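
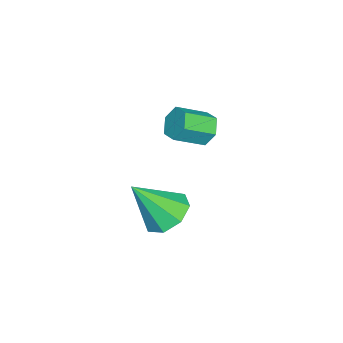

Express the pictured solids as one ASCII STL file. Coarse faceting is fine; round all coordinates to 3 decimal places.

solid 
facet normal -0.283 0.524 -0.803
outer loop
vertex 3.551 -1.86 -3.117
vertex 2.92 -2.593 -3.373
vertex 2.855 -1.768 -2.812
endloop
endfacet
facet normal 0.395 0.553 0.734
outer loop
vertex 3.551 -1.86 -3.117
vertex 2.855 -1.768 -2.812
vertex 3.5 -3.667 -1.727
endloop
endfacet
facet normal -0.281 0.524 -0.804
outer loop
vertex 2.855 -1.768 -2.812
vertex 2.92 -2.593 -3.373
vertex 2.197 -2.158 -2.836
endloop
endfacet
facet normal -0.272 0.406 0.872
outer loop
vertex 2.855 -1.768 -2.812
vertex 2.197 -2.158 -2.836
vertex 3.5 -3.667 -1.727
endloop
endfacet
facet normal -0.283 0.523 -0.804
outer loop
vertex 2.197 -2.158 -2.836
vertex 2.92 -2.593 -3.373
vertex 1.963 -2.804 -3.174
endloop
endfacet
facet normal -0.712 -0.105 0.694
outer loop
vertex 2.197 -2.158 -2.836
vertex 1.963 -2.804 -3.174
vertex 3.5 -3.667 -1.727
endloop
endfacet
facet normal -0.283 0.525 -0.803
outer loop
vertex 1.963 -2.804 -3.174
vertex 2.92 -2.593 -3.373
vertex 2.289 -3.325 -3.629
endloop
endfacet
facet normal -0.667 -0.681 0.302
outer loop
vertex 1.963 -2.804 -3.174
vertex 2.289 -3.325 -3.629
vertex 3.5 -3.667 -1.727
endloop
endfacet
facet normal -0.283 0.525 -0.803
outer loop
vertex 2.289 -3.325 -3.629
vertex 2.92 -2.593 -3.373
vertex 2.985 -3.418 -3.935
endloop
endfacet
facet normal -0.163 -0.984 -0.073
outer loop
vertex 2.289 -3.325 -3.629
vertex 2.985 -3.418 -3.935
vertex 3.5 -3.667 -1.727
endloop
endfacet
facet normal -0.283 0.525 -0.803
outer loop
vertex 2.985 -3.418 -3.935
vertex 2.92 -2.593 -3.373
vertex 3.643 -3.027 -3.911
endloop
endfacet
facet normal 0.505 -0.837 -0.212
outer loop
vertex 2.985 -3.418 -3.935
vertex 3.643 -3.027 -3.911
vertex 3.5 -3.667 -1.727
endloop
endfacet
facet normal -0.283 0.525 -0.803
outer loop
vertex 3.643 -3.027 -3.911
vertex 2.92 -2.593 -3.373
vertex 3.877 -2.382 -3.572
endloop
endfacet
facet normal 0.945 -0.325 -0.033
outer loop
vertex 3.643 -3.027 -3.911
vertex 3.877 -2.382 -3.572
vertex 3.5 -3.667 -1.727
endloop
endfacet
facet normal -0.283 0.524 -0.804
outer loop
vertex 3.877 -2.382 -3.572
vertex 2.92 -2.593 -3.373
vertex 3.551 -1.86 -3.117
endloop
endfacet
facet normal 0.900 0.250 0.358
outer loop
vertex 3.877 -2.382 -3.572
vertex 3.551 -1.86 -3.117
vertex 3.5 -3.667 -1.727
endloop
endfacet
facet normal -0.546 0.688 -0.478
outer loop
vertex 2.349 -1.399 0.162
vertex 1.815 -1.533 0.579
vertex 2.274 -1.048 0.752
endloop
endfacet
facet normal 0.831 0.518 -0.203
outer loop
vertex 2.349 -1.399 0.162
vertex 2.274 -1.048 0.752
vertex 3.059 -2.293 0.785
endloop
endfacet
facet normal 0.831 0.518 -0.203
outer loop
vertex 3.059 -2.293 0.785
vertex 2.274 -1.048 0.752
vertex 2.984 -1.942 1.374
endloop
endfacet
facet normal 0.546 -0.687 0.479
outer loop
vertex 3.059 -2.293 0.785
vertex 2.984 -1.942 1.374
vertex 2.525 -2.427 1.201
endloop
endfacet
facet normal -0.546 0.688 -0.478
outer loop
vertex 2.274 -1.048 0.752
vertex 1.815 -1.533 0.579
vertex 1.741 -1.182 1.168
endloop
endfacet
facet normal 0.322 0.700 0.638
outer loop
vertex 2.274 -1.048 0.752
vertex 1.741 -1.182 1.168
vertex 2.984 -1.942 1.374
endloop
endfacet
facet normal 0.322 0.700 0.638
outer loop
vertex 2.984 -1.942 1.374
vertex 1.741 -1.182 1.168
vertex 2.451 -2.076 1.79
endloop
endfacet
facet normal 0.546 -0.688 0.478
outer loop
vertex 2.984 -1.942 1.374
vertex 2.451 -2.076 1.79
vertex 2.525 -2.427 1.201
endloop
endfacet
facet normal -0.545 0.688 -0.479
outer loop
vertex 1.741 -1.182 1.168
vertex 1.815 -1.533 0.579
vertex 1.281 -1.667 0.995
endloop
endfacet
facet normal -0.508 0.182 0.842
outer loop
vertex 1.741 -1.182 1.168
vertex 1.281 -1.667 0.995
vertex 2.451 -2.076 1.79
endloop
endfacet
facet normal -0.508 0.183 0.842
outer loop
vertex 2.451 -2.076 1.79
vertex 1.281 -1.667 0.995
vertex 1.991 -2.561 1.618
endloop
endfacet
facet normal 0.546 -0.688 0.478
outer loop
vertex 2.451 -2.076 1.79
vertex 1.991 -2.561 1.618
vertex 2.525 -2.427 1.201
endloop
endfacet
facet normal -0.546 0.687 -0.479
outer loop
vertex 1.281 -1.667 0.995
vertex 1.815 -1.533 0.579
vertex 1.356 -2.018 0.406
endloop
endfacet
facet normal -0.831 -0.518 0.203
outer loop
vertex 1.281 -1.667 0.995
vertex 1.356 -2.018 0.406
vertex 1.991 -2.561 1.618
endloop
endfacet
facet normal -0.831 -0.519 0.203
outer loop
vertex 1.991 -2.561 1.618
vertex 1.356 -2.018 0.406
vertex 2.066 -2.912 1.028
endloop
endfacet
facet normal 0.546 -0.688 0.478
outer loop
vertex 1.991 -2.561 1.618
vertex 2.066 -2.912 1.028
vertex 2.525 -2.427 1.201
endloop
endfacet
facet normal -0.546 0.688 -0.478
outer loop
vertex 1.356 -2.018 0.406
vertex 1.815 -1.533 0.579
vertex 1.889 -1.884 -0.01
endloop
endfacet
facet normal -0.322 -0.700 -0.638
outer loop
vertex 1.356 -2.018 0.406
vertex 1.889 -1.884 -0.01
vertex 2.066 -2.912 1.028
endloop
endfacet
facet normal -0.322 -0.700 -0.638
outer loop
vertex 2.066 -2.912 1.028
vertex 1.889 -1.884 -0.01
vertex 2.599 -2.778 0.612
endloop
endfacet
facet normal 0.546 -0.688 0.478
outer loop
vertex 2.066 -2.912 1.028
vertex 2.599 -2.778 0.612
vertex 2.525 -2.427 1.201
endloop
endfacet
facet normal -0.546 0.688 -0.478
outer loop
vertex 1.889 -1.884 -0.01
vertex 1.815 -1.533 0.579
vertex 2.349 -1.399 0.162
endloop
endfacet
facet normal 0.508 -0.183 -0.842
outer loop
vertex 1.889 -1.884 -0.01
vertex 2.349 -1.399 0.162
vertex 2.599 -2.778 0.612
endloop
endfacet
facet normal 0.509 -0.182 -0.841
outer loop
vertex 2.599 -2.778 0.612
vertex 2.349 -1.399 0.162
vertex 3.059 -2.293 0.785
endloop
endfacet
facet normal 0.545 -0.688 0.479
outer loop
vertex 2.599 -2.778 0.612
vertex 3.059 -2.293 0.785
vertex 2.525 -2.427 1.201
endloop
endfacet

endsolid


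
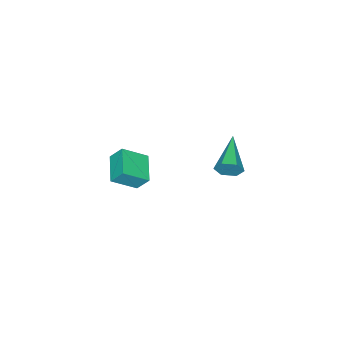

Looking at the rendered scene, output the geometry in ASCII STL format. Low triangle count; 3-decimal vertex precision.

solid 
facet normal -0.743 -0.617 0.258
outer loop
vertex 2.23 -3.08 0.432
vertex 1.39 -2.376 -0.304
vertex 2.412 -3.589 -0.263
endloop
endfacet
facet normal 0.636 -0.534 0.557
outer loop
vertex 3.43 -2.744 -0.616
vertex 2.23 -3.08 0.432
vertex 2.412 -3.589 -0.263
endloop
endfacet
facet normal -0.743 -0.617 0.258
outer loop
vertex 2.412 -3.589 -0.263
vertex 1.39 -2.376 -0.304
vertex 1.572 -2.885 -0.998
endloop
endfacet
facet normal 0.206 -0.578 -0.789
outer loop
vertex 1.572 -2.885 -0.998
vertex 3.43 -2.744 -0.616
vertex 2.412 -3.589 -0.263
endloop
endfacet
facet normal -0.207 0.578 0.789
outer loop
vertex 2.23 -3.08 0.432
vertex 2.408 -1.531 -0.657
vertex 1.39 -2.376 -0.304
endloop
endfacet
facet normal 0.636 -0.533 0.558
outer loop
vertex 3.248 -2.235 0.078
vertex 2.23 -3.08 0.432
vertex 3.43 -2.744 -0.616
endloop
endfacet
facet normal -0.206 0.579 0.789
outer loop
vertex 3.248 -2.235 0.078
vertex 2.408 -1.531 -0.657
vertex 2.23 -3.08 0.432
endloop
endfacet
facet normal -0.636 0.533 -0.558
outer loop
vertex 1.39 -2.376 -0.304
vertex 2.408 -1.531 -0.657
vertex 1.572 -2.885 -0.998
endloop
endfacet
facet normal 0.206 -0.579 -0.789
outer loop
vertex 2.59 -2.04 -1.352
vertex 3.43 -2.744 -0.616
vertex 1.572 -2.885 -0.998
endloop
endfacet
facet normal -0.636 0.533 -0.557
outer loop
vertex 1.572 -2.885 -0.998
vertex 2.408 -1.531 -0.657
vertex 2.59 -2.04 -1.352
endloop
endfacet
facet normal 0.743 0.617 -0.258
outer loop
vertex 2.59 -2.04 -1.352
vertex 3.248 -2.235 0.078
vertex 3.43 -2.744 -0.616
endloop
endfacet
facet normal 0.743 0.618 -0.258
outer loop
vertex 2.408 -1.531 -0.657
vertex 3.248 -2.235 0.078
vertex 2.59 -2.04 -1.352
endloop
endfacet
facet normal 0.827 0.490 -0.277
outer loop
vertex 2.982 2.445 3.338
vertex 2.71 2.618 2.832
vertex 2.673 2.959 3.324
endloop
endfacet
facet normal -0.013 0.019 1.000
outer loop
vertex 2.982 2.445 3.338
vertex 2.673 2.959 3.324
vertex 1.23 1.742 3.328
endloop
endfacet
facet normal 0.827 0.490 -0.277
outer loop
vertex 2.673 2.959 3.324
vertex 2.71 2.618 2.832
vertex 2.401 3.132 2.818
endloop
endfacet
facet normal -0.550 0.654 0.519
outer loop
vertex 2.673 2.959 3.324
vertex 2.401 3.132 2.818
vertex 1.23 1.742 3.328
endloop
endfacet
facet normal 0.827 0.490 -0.277
outer loop
vertex 2.401 3.132 2.818
vertex 2.71 2.618 2.832
vertex 2.438 2.791 2.326
endloop
endfacet
facet normal -0.767 0.499 -0.403
outer loop
vertex 2.401 3.132 2.818
vertex 2.438 2.791 2.326
vertex 1.23 1.742 3.328
endloop
endfacet
facet normal 0.827 0.490 -0.277
outer loop
vertex 2.438 2.791 2.326
vertex 2.71 2.618 2.832
vertex 2.747 2.277 2.339
endloop
endfacet
facet normal -0.448 -0.291 -0.845
outer loop
vertex 2.438 2.791 2.326
vertex 2.747 2.277 2.339
vertex 1.23 1.742 3.328
endloop
endfacet
facet normal 0.827 0.490 -0.277
outer loop
vertex 2.747 2.277 2.339
vertex 2.71 2.618 2.832
vertex 3.019 2.104 2.845
endloop
endfacet
facet normal 0.089 -0.927 -0.365
outer loop
vertex 2.747 2.277 2.339
vertex 3.019 2.104 2.845
vertex 1.23 1.742 3.328
endloop
endfacet
facet normal 0.827 0.490 -0.277
outer loop
vertex 3.019 2.104 2.845
vertex 2.71 2.618 2.832
vertex 2.982 2.445 3.338
endloop
endfacet
facet normal 0.307 -0.772 0.557
outer loop
vertex 3.019 2.104 2.845
vertex 2.982 2.445 3.338
vertex 1.23 1.742 3.328
endloop
endfacet

endsolid


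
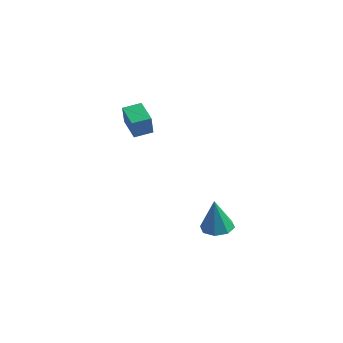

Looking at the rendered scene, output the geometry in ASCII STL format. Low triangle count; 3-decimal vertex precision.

solid 
facet normal 0.122 -0.046 -0.991
outer loop
vertex 4.474 -3.646 0.269
vertex 3.804 -3.221 0.167
vertex 4.579 -3.043 0.254
endloop
endfacet
facet normal 0.850 -0.135 0.508
outer loop
vertex 4.474 -3.646 0.269
vertex 4.579 -3.043 0.254
vertex 3.596 -3.139 1.873
endloop
endfacet
facet normal 0.122 -0.048 -0.991
outer loop
vertex 4.579 -3.043 0.254
vertex 3.804 -3.221 0.167
vertex 4.231 -2.544 0.187
endloop
endfacet
facet normal 0.699 0.549 0.457
outer loop
vertex 4.579 -3.043 0.254
vertex 4.231 -2.544 0.187
vertex 3.596 -3.139 1.873
endloop
endfacet
facet normal 0.121 -0.047 -0.992
outer loop
vertex 4.231 -2.544 0.187
vertex 3.804 -3.221 0.167
vertex 3.632 -2.442 0.109
endloop
endfacet
facet normal 0.109 0.924 0.367
outer loop
vertex 4.231 -2.544 0.187
vertex 3.632 -2.442 0.109
vertex 3.596 -3.139 1.873
endloop
endfacet
facet normal 0.121 -0.047 -0.992
outer loop
vertex 3.632 -2.442 0.109
vertex 3.804 -3.221 0.167
vertex 3.134 -2.795 0.065
endloop
endfacet
facet normal -0.570 0.768 0.292
outer loop
vertex 3.632 -2.442 0.109
vertex 3.134 -2.795 0.065
vertex 3.596 -3.139 1.873
endloop
endfacet
facet normal 0.121 -0.047 -0.992
outer loop
vertex 3.134 -2.795 0.065
vertex 3.804 -3.221 0.167
vertex 3.029 -3.398 0.081
endloop
endfacet
facet normal -0.946 0.172 0.274
outer loop
vertex 3.134 -2.795 0.065
vertex 3.029 -3.398 0.081
vertex 3.596 -3.139 1.873
endloop
endfacet
facet normal 0.121 -0.047 -0.992
outer loop
vertex 3.029 -3.398 0.081
vertex 3.804 -3.221 0.167
vertex 3.377 -3.897 0.147
endloop
endfacet
facet normal -0.795 -0.512 0.326
outer loop
vertex 3.029 -3.398 0.081
vertex 3.377 -3.897 0.147
vertex 3.596 -3.139 1.873
endloop
endfacet
facet normal 0.121 -0.047 -0.992
outer loop
vertex 3.377 -3.897 0.147
vertex 3.804 -3.221 0.167
vertex 3.976 -4.0 0.225
endloop
endfacet
facet normal -0.206 -0.886 0.415
outer loop
vertex 3.377 -3.897 0.147
vertex 3.976 -4.0 0.225
vertex 3.596 -3.139 1.873
endloop
endfacet
facet normal 0.121 -0.047 -0.992
outer loop
vertex 3.976 -4.0 0.225
vertex 3.804 -3.221 0.167
vertex 4.474 -3.646 0.269
endloop
endfacet
facet normal 0.475 -0.730 0.491
outer loop
vertex 3.976 -4.0 0.225
vertex 4.474 -3.646 0.269
vertex 3.596 -3.139 1.873
endloop
endfacet
facet normal -0.686 0.723 0.077
outer loop
vertex -3.265 1.968 2.632
vertex -2.545 2.64 2.738
vertex -3.236 2.115 1.512
endloop
endfacet
facet normal -0.727 -0.678 -0.108
outer loop
vertex -2.255 1.08 1.402
vertex -3.265 1.968 2.632
vertex -3.236 2.115 1.512
endloop
endfacet
facet normal -0.686 0.724 0.077
outer loop
vertex -3.236 2.115 1.512
vertex -2.545 2.64 2.738
vertex -2.516 2.786 1.618
endloop
endfacet
facet normal 0.025 0.129 -0.991
outer loop
vertex -2.516 2.786 1.618
vertex -2.255 1.08 1.402
vertex -3.236 2.115 1.512
endloop
endfacet
facet normal -0.025 -0.129 0.991
outer loop
vertex -3.265 1.968 2.632
vertex -1.564 1.605 2.628
vertex -2.545 2.64 2.738
endloop
endfacet
facet normal -0.727 -0.678 -0.107
outer loop
vertex -2.284 0.934 2.522
vertex -3.265 1.968 2.632
vertex -2.255 1.08 1.402
endloop
endfacet
facet normal -0.025 -0.129 0.991
outer loop
vertex -2.284 0.934 2.522
vertex -1.564 1.605 2.628
vertex -3.265 1.968 2.632
endloop
endfacet
facet normal 0.727 0.678 0.107
outer loop
vertex -2.545 2.64 2.738
vertex -1.564 1.605 2.628
vertex -2.516 2.786 1.618
endloop
endfacet
facet normal 0.025 0.129 -0.991
outer loop
vertex -1.535 1.752 1.508
vertex -2.255 1.08 1.402
vertex -2.516 2.786 1.618
endloop
endfacet
facet normal 0.727 0.678 0.108
outer loop
vertex -2.516 2.786 1.618
vertex -1.564 1.605 2.628
vertex -1.535 1.752 1.508
endloop
endfacet
facet normal 0.686 -0.723 -0.077
outer loop
vertex -1.535 1.752 1.508
vertex -2.284 0.934 2.522
vertex -2.255 1.08 1.402
endloop
endfacet
facet normal 0.686 -0.724 -0.077
outer loop
vertex -1.564 1.605 2.628
vertex -2.284 0.934 2.522
vertex -1.535 1.752 1.508
endloop
endfacet

endsolid


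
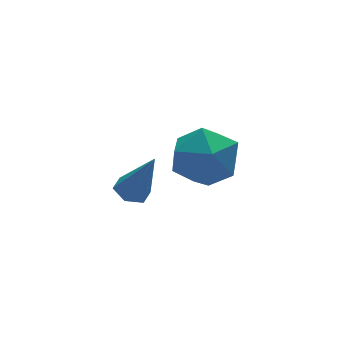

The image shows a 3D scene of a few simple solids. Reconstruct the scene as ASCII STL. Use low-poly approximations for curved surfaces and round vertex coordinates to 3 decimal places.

solid 
facet normal -0.266 0.321 -0.909
outer loop
vertex 1.472 -0.059 -3.561
vertex 1.079 -0.47 -3.591
vertex 0.944 0.038 -3.372
endloop
endfacet
facet normal 0.324 0.808 0.491
outer loop
vertex 1.472 -0.059 -3.561
vertex 0.944 0.038 -3.372
vertex 1.541 -1.03 -2.009
endloop
endfacet
facet normal -0.266 0.321 -0.909
outer loop
vertex 0.944 0.038 -3.372
vertex 1.079 -0.47 -3.591
vertex 0.55 -0.373 -3.402
endloop
endfacet
facet normal -0.574 0.503 0.646
outer loop
vertex 0.944 0.038 -3.372
vertex 0.55 -0.373 -3.402
vertex 1.541 -1.03 -2.009
endloop
endfacet
facet normal -0.266 0.321 -0.909
outer loop
vertex 0.55 -0.373 -3.402
vertex 1.079 -0.47 -3.591
vertex 0.685 -0.882 -3.621
endloop
endfacet
facet normal -0.827 -0.393 0.403
outer loop
vertex 0.55 -0.373 -3.402
vertex 0.685 -0.882 -3.621
vertex 1.541 -1.03 -2.009
endloop
endfacet
facet normal -0.266 0.321 -0.909
outer loop
vertex 0.685 -0.882 -3.621
vertex 1.079 -0.47 -3.591
vertex 1.214 -0.979 -3.81
endloop
endfacet
facet normal -0.179 -0.984 0.005
outer loop
vertex 0.685 -0.882 -3.621
vertex 1.214 -0.979 -3.81
vertex 1.541 -1.03 -2.009
endloop
endfacet
facet normal -0.265 0.321 -0.909
outer loop
vertex 1.214 -0.979 -3.81
vertex 1.079 -0.47 -3.591
vertex 1.608 -0.568 -3.78
endloop
endfacet
facet normal 0.719 -0.678 -0.150
outer loop
vertex 1.214 -0.979 -3.81
vertex 1.608 -0.568 -3.78
vertex 1.541 -1.03 -2.009
endloop
endfacet
facet normal -0.266 0.320 -0.909
outer loop
vertex 1.608 -0.568 -3.78
vertex 1.079 -0.47 -3.591
vertex 1.472 -0.059 -3.561
endloop
endfacet
facet normal 0.971 0.219 0.094
outer loop
vertex 1.608 -0.568 -3.78
vertex 1.472 -0.059 -3.561
vertex 1.541 -1.03 -2.009
endloop
endfacet
facet normal 0.134 0.776 0.617
outer loop
vertex 1.473 -2.651 -0.052
vertex 1.862 -3.299 0.678
vertex 2.504 -2.852 -0.024
endloop
endfacet
facet normal 0.193 0.979 -0.064
outer loop
vertex 1.473 -2.651 -0.052
vertex 2.504 -2.852 -0.024
vertex 2.001 -2.813 -0.947
endloop
endfacet
facet normal -0.419 0.818 -0.395
outer loop
vertex 1.473 -2.651 -0.052
vertex 2.001 -2.813 -0.947
vertex 1.048 -3.237 -0.815
endloop
endfacet
facet normal -0.854 0.514 0.081
outer loop
vertex 1.473 -2.651 -0.052
vertex 1.048 -3.237 -0.815
vertex 0.962 -3.538 0.189
endloop
endfacet
facet normal -0.513 0.488 0.706
outer loop
vertex 1.473 -2.651 -0.052
vertex 0.962 -3.538 0.189
vertex 1.862 -3.299 0.678
endloop
endfacet
facet normal 0.714 0.597 -0.364
outer loop
vertex 2.001 -2.813 -0.947
vertex 2.504 -2.852 -0.024
vertex 2.718 -3.562 -0.769
endloop
endfacet
facet normal 0.620 0.267 0.737
outer loop
vertex 2.504 -2.852 -0.024
vertex 1.862 -3.299 0.678
vertex 2.632 -3.863 0.235
endloop
endfacet
facet normal -0.427 -0.199 0.882
outer loop
vertex 1.862 -3.299 0.678
vertex 0.962 -3.538 0.189
vertex 1.679 -4.287 0.367
endloop
endfacet
facet normal -0.979 -0.157 -0.131
outer loop
vertex 0.962 -3.538 0.189
vertex 1.048 -3.237 -0.815
vertex 1.176 -4.248 -0.556
endloop
endfacet
facet normal -0.274 0.335 -0.902
outer loop
vertex 1.048 -3.237 -0.815
vertex 2.001 -2.813 -0.947
vertex 1.818 -3.801 -1.258
endloop
endfacet
facet normal 0.854 -0.514 -0.081
outer loop
vertex 2.207 -4.449 -0.528
vertex 2.718 -3.562 -0.769
vertex 2.632 -3.863 0.235
endloop
endfacet
facet normal 0.419 -0.818 0.395
outer loop
vertex 2.207 -4.449 -0.528
vertex 2.632 -3.863 0.235
vertex 1.679 -4.287 0.367
endloop
endfacet
facet normal -0.193 -0.979 0.064
outer loop
vertex 2.207 -4.449 -0.528
vertex 1.679 -4.287 0.367
vertex 1.176 -4.248 -0.556
endloop
endfacet
facet normal -0.134 -0.776 -0.617
outer loop
vertex 2.207 -4.449 -0.528
vertex 1.176 -4.248 -0.556
vertex 1.818 -3.801 -1.258
endloop
endfacet
facet normal 0.513 -0.488 -0.706
outer loop
vertex 2.207 -4.449 -0.528
vertex 1.818 -3.801 -1.258
vertex 2.718 -3.562 -0.769
endloop
endfacet
facet normal 0.979 0.157 0.131
outer loop
vertex 2.632 -3.863 0.235
vertex 2.718 -3.562 -0.769
vertex 2.504 -2.852 -0.024
endloop
endfacet
facet normal 0.274 -0.335 0.902
outer loop
vertex 1.679 -4.287 0.367
vertex 2.632 -3.863 0.235
vertex 1.862 -3.299 0.678
endloop
endfacet
facet normal -0.714 -0.597 0.364
outer loop
vertex 1.176 -4.248 -0.556
vertex 1.679 -4.287 0.367
vertex 0.962 -3.538 0.189
endloop
endfacet
facet normal -0.620 -0.267 -0.737
outer loop
vertex 1.818 -3.801 -1.258
vertex 1.176 -4.248 -0.556
vertex 1.048 -3.237 -0.815
endloop
endfacet
facet normal 0.427 0.199 -0.882
outer loop
vertex 2.718 -3.562 -0.769
vertex 1.818 -3.801 -1.258
vertex 2.001 -2.813 -0.947
endloop
endfacet

endsolid


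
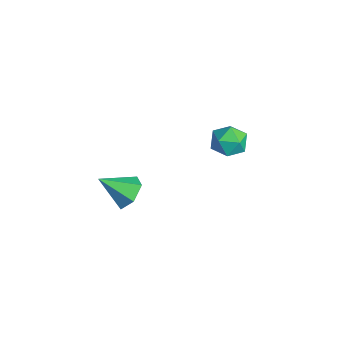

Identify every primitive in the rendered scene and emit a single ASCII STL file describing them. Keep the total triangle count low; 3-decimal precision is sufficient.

solid 
facet normal 0.308 0.560 0.769
outer loop
vertex 1.647 3.763 0.398
vertex 1.486 3.075 0.963
vertex 2.299 3.161 0.575
endloop
endfacet
facet normal 0.644 0.747 0.167
outer loop
vertex 1.647 3.763 0.398
vertex 2.299 3.161 0.575
vertex 2.175 3.457 -0.27
endloop
endfacet
facet normal 0.151 0.938 -0.311
outer loop
vertex 1.647 3.763 0.398
vertex 2.175 3.457 -0.27
vertex 1.286 3.555 -0.405
endloop
endfacet
facet normal -0.491 0.871 -0.005
outer loop
vertex 1.647 3.763 0.398
vertex 1.286 3.555 -0.405
vertex 0.86 3.319 0.358
endloop
endfacet
facet normal -0.393 0.637 0.663
outer loop
vertex 1.647 3.763 0.398
vertex 0.86 3.319 0.358
vertex 1.486 3.075 0.963
endloop
endfacet
facet normal 0.982 0.170 -0.084
outer loop
vertex 2.175 3.457 -0.27
vertex 2.299 3.161 0.575
vertex 2.34 2.581 -0.118
endloop
endfacet
facet normal 0.438 -0.130 0.889
outer loop
vertex 2.299 3.161 0.575
vertex 1.486 3.075 0.963
vertex 1.914 2.345 0.645
endloop
endfacet
facet normal -0.696 -0.007 0.718
outer loop
vertex 1.486 3.075 0.963
vertex 0.86 3.319 0.358
vertex 1.025 2.443 0.51
endloop
endfacet
facet normal -0.855 0.372 -0.362
outer loop
vertex 0.86 3.319 0.358
vertex 1.286 3.555 -0.405
vertex 0.901 2.739 -0.335
endloop
endfacet
facet normal 0.183 0.481 -0.857
outer loop
vertex 1.286 3.555 -0.405
vertex 2.175 3.457 -0.27
vertex 1.714 2.825 -0.723
endloop
endfacet
facet normal 0.491 -0.871 0.005
outer loop
vertex 1.553 2.137 -0.158
vertex 2.34 2.581 -0.118
vertex 1.914 2.345 0.645
endloop
endfacet
facet normal -0.151 -0.938 0.311
outer loop
vertex 1.553 2.137 -0.158
vertex 1.914 2.345 0.645
vertex 1.025 2.443 0.51
endloop
endfacet
facet normal -0.644 -0.747 -0.167
outer loop
vertex 1.553 2.137 -0.158
vertex 1.025 2.443 0.51
vertex 0.901 2.739 -0.335
endloop
endfacet
facet normal -0.308 -0.560 -0.769
outer loop
vertex 1.553 2.137 -0.158
vertex 0.901 2.739 -0.335
vertex 1.714 2.825 -0.723
endloop
endfacet
facet normal 0.393 -0.637 -0.663
outer loop
vertex 1.553 2.137 -0.158
vertex 1.714 2.825 -0.723
vertex 2.34 2.581 -0.118
endloop
endfacet
facet normal 0.855 -0.372 0.362
outer loop
vertex 1.914 2.345 0.645
vertex 2.34 2.581 -0.118
vertex 2.299 3.161 0.575
endloop
endfacet
facet normal -0.183 -0.481 0.857
outer loop
vertex 1.025 2.443 0.51
vertex 1.914 2.345 0.645
vertex 1.486 3.075 0.963
endloop
endfacet
facet normal -0.982 -0.170 0.084
outer loop
vertex 0.901 2.739 -0.335
vertex 1.025 2.443 0.51
vertex 0.86 3.319 0.358
endloop
endfacet
facet normal -0.438 0.130 -0.889
outer loop
vertex 1.714 2.825 -0.723
vertex 0.901 2.739 -0.335
vertex 1.286 3.555 -0.405
endloop
endfacet
facet normal 0.696 0.007 -0.718
outer loop
vertex 2.34 2.581 -0.118
vertex 1.714 2.825 -0.723
vertex 2.175 3.457 -0.27
endloop
endfacet
facet normal 0.272 0.732 -0.625
outer loop
vertex 3.585 -2.666 -0.677
vertex 3.058 -2.114 -0.26
vertex 3.884 -2.203 -0.004
endloop
endfacet
facet normal 0.697 -0.696 0.169
outer loop
vertex 3.585 -2.666 -0.677
vertex 3.884 -2.203 -0.004
vertex 2.622 -3.286 0.74
endloop
endfacet
facet normal 0.272 0.732 -0.625
outer loop
vertex 3.884 -2.203 -0.004
vertex 3.058 -2.114 -0.26
vertex 3.357 -1.651 0.413
endloop
endfacet
facet normal 0.560 -0.087 0.824
outer loop
vertex 3.884 -2.203 -0.004
vertex 3.357 -1.651 0.413
vertex 2.622 -3.286 0.74
endloop
endfacet
facet normal 0.272 0.732 -0.625
outer loop
vertex 3.357 -1.651 0.413
vertex 3.058 -2.114 -0.26
vertex 2.53 -1.562 0.157
endloop
endfacet
facet normal -0.253 0.298 0.921
outer loop
vertex 3.357 -1.651 0.413
vertex 2.53 -1.562 0.157
vertex 2.622 -3.286 0.74
endloop
endfacet
facet normal 0.272 0.732 -0.625
outer loop
vertex 2.53 -1.562 0.157
vertex 3.058 -2.114 -0.26
vertex 2.231 -2.025 -0.516
endloop
endfacet
facet normal -0.929 0.073 0.363
outer loop
vertex 2.53 -1.562 0.157
vertex 2.231 -2.025 -0.516
vertex 2.622 -3.286 0.74
endloop
endfacet
facet normal 0.272 0.732 -0.625
outer loop
vertex 2.231 -2.025 -0.516
vertex 3.058 -2.114 -0.26
vertex 2.759 -2.577 -0.933
endloop
endfacet
facet normal -0.792 -0.537 -0.292
outer loop
vertex 2.231 -2.025 -0.516
vertex 2.759 -2.577 -0.933
vertex 2.622 -3.286 0.74
endloop
endfacet
facet normal 0.272 0.732 -0.625
outer loop
vertex 2.759 -2.577 -0.933
vertex 3.058 -2.114 -0.26
vertex 3.585 -2.666 -0.677
endloop
endfacet
facet normal 0.021 -0.921 -0.389
outer loop
vertex 2.759 -2.577 -0.933
vertex 3.585 -2.666 -0.677
vertex 2.622 -3.286 0.74
endloop
endfacet

endsolid


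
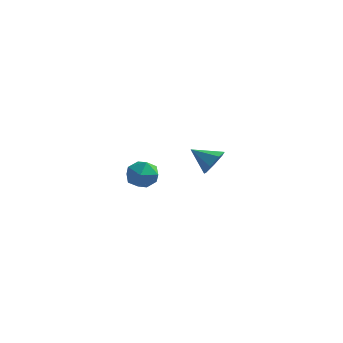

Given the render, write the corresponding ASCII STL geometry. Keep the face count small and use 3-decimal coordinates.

solid 
facet normal 0.862 0.062 -0.502
outer loop
vertex -2.448 2.849 1.923
vertex -2.91 3.24 1.178
vertex -2.505 3.68 1.928
endloop
endfacet
facet normal 0.031 -0.004 0.999
outer loop
vertex -2.448 2.849 1.923
vertex -2.505 3.68 1.928
vertex -4.29 3.14 1.982
endloop
endfacet
facet normal 0.863 0.062 -0.502
outer loop
vertex -2.505 3.68 1.928
vertex -2.91 3.24 1.178
vertex -2.867 4.18 1.368
endloop
endfacet
facet normal -0.182 0.672 0.718
outer loop
vertex -2.505 3.68 1.928
vertex -2.867 4.18 1.368
vertex -4.29 3.14 1.982
endloop
endfacet
facet normal 0.862 0.062 -0.503
outer loop
vertex -2.867 4.18 1.368
vertex -2.91 3.24 1.178
vertex -3.262 3.971 0.665
endloop
endfacet
facet normal -0.567 0.820 0.075
outer loop
vertex -2.867 4.18 1.368
vertex -3.262 3.971 0.665
vertex -4.29 3.14 1.982
endloop
endfacet
facet normal 0.862 0.062 -0.503
outer loop
vertex -3.262 3.971 0.665
vertex -2.91 3.24 1.178
vertex -3.392 3.211 0.348
endloop
endfacet
facet normal -0.834 0.328 -0.444
outer loop
vertex -3.262 3.971 0.665
vertex -3.392 3.211 0.348
vertex -4.29 3.14 1.982
endloop
endfacet
facet normal 0.862 0.062 -0.503
outer loop
vertex -3.392 3.211 0.348
vertex -2.91 3.24 1.178
vertex -3.159 2.473 0.656
endloop
endfacet
facet normal -0.782 -0.434 -0.448
outer loop
vertex -3.392 3.211 0.348
vertex -3.159 2.473 0.656
vertex -4.29 3.14 1.982
endloop
endfacet
facet normal 0.862 0.062 -0.502
outer loop
vertex -3.159 2.473 0.656
vertex -2.91 3.24 1.178
vertex -2.739 2.312 1.357
endloop
endfacet
facet normal -0.450 -0.891 0.065
outer loop
vertex -3.159 2.473 0.656
vertex -2.739 2.312 1.357
vertex -4.29 3.14 1.982
endloop
endfacet
facet normal 0.862 0.062 -0.502
outer loop
vertex -2.739 2.312 1.357
vertex -2.91 3.24 1.178
vertex -2.448 2.849 1.923
endloop
endfacet
facet normal -0.088 -0.700 0.709
outer loop
vertex -2.739 2.312 1.357
vertex -2.448 2.849 1.923
vertex -4.29 3.14 1.982
endloop
endfacet
facet normal -0.782 0.623 0.008
outer loop
vertex -3.997 -3.022 2.905
vertex -4.609 -3.792 3.079
vertex -4.204 -3.294 3.844
endloop
endfacet
facet normal -0.191 0.953 0.234
outer loop
vertex -3.997 -3.022 2.905
vertex -4.204 -3.294 3.844
vertex -3.271 -3.045 3.59
endloop
endfacet
facet normal 0.298 0.911 -0.285
outer loop
vertex -3.997 -3.022 2.905
vertex -3.271 -3.045 3.59
vertex -3.099 -3.389 2.669
endloop
endfacet
facet normal 0.008 0.555 -0.832
outer loop
vertex -3.997 -3.022 2.905
vertex -3.099 -3.389 2.669
vertex -3.926 -3.851 2.352
endloop
endfacet
facet normal -0.659 0.377 -0.650
outer loop
vertex -3.997 -3.022 2.905
vertex -3.926 -3.851 2.352
vertex -4.609 -3.792 3.079
endloop
endfacet
facet normal 0.058 0.598 0.800
outer loop
vertex -3.271 -3.045 3.59
vertex -4.204 -3.294 3.844
vertex -3.434 -3.829 4.188
endloop
endfacet
facet normal -0.898 0.063 0.435
outer loop
vertex -4.204 -3.294 3.844
vertex -4.609 -3.792 3.079
vertex -4.261 -4.291 3.871
endloop
endfacet
facet normal -0.700 -0.335 -0.630
outer loop
vertex -4.609 -3.792 3.079
vertex -3.926 -3.851 2.352
vertex -4.089 -4.635 2.95
endloop
endfacet
facet normal 0.380 -0.047 -0.924
outer loop
vertex -3.926 -3.851 2.352
vertex -3.099 -3.389 2.669
vertex -3.156 -4.386 2.696
endloop
endfacet
facet normal 0.848 0.529 -0.039
outer loop
vertex -3.099 -3.389 2.669
vertex -3.271 -3.045 3.59
vertex -2.751 -3.888 3.461
endloop
endfacet
facet normal -0.008 -0.555 0.832
outer loop
vertex -3.363 -4.658 3.635
vertex -3.434 -3.829 4.188
vertex -4.261 -4.291 3.871
endloop
endfacet
facet normal -0.298 -0.911 0.285
outer loop
vertex -3.363 -4.658 3.635
vertex -4.261 -4.291 3.871
vertex -4.089 -4.635 2.95
endloop
endfacet
facet normal 0.191 -0.953 -0.234
outer loop
vertex -3.363 -4.658 3.635
vertex -4.089 -4.635 2.95
vertex -3.156 -4.386 2.696
endloop
endfacet
facet normal 0.782 -0.623 -0.008
outer loop
vertex -3.363 -4.658 3.635
vertex -3.156 -4.386 2.696
vertex -2.751 -3.888 3.461
endloop
endfacet
facet normal 0.659 -0.377 0.650
outer loop
vertex -3.363 -4.658 3.635
vertex -2.751 -3.888 3.461
vertex -3.434 -3.829 4.188
endloop
endfacet
facet normal -0.380 0.047 0.924
outer loop
vertex -4.261 -4.291 3.871
vertex -3.434 -3.829 4.188
vertex -4.204 -3.294 3.844
endloop
endfacet
facet normal -0.848 -0.529 0.039
outer loop
vertex -4.089 -4.635 2.95
vertex -4.261 -4.291 3.871
vertex -4.609 -3.792 3.079
endloop
endfacet
facet normal -0.058 -0.598 -0.800
outer loop
vertex -3.156 -4.386 2.696
vertex -4.089 -4.635 2.95
vertex -3.926 -3.851 2.352
endloop
endfacet
facet normal 0.898 -0.063 -0.435
outer loop
vertex -2.751 -3.888 3.461
vertex -3.156 -4.386 2.696
vertex -3.099 -3.389 2.669
endloop
endfacet
facet normal 0.700 0.335 0.630
outer loop
vertex -3.434 -3.829 4.188
vertex -2.751 -3.888 3.461
vertex -3.271 -3.045 3.59
endloop
endfacet

endsolid


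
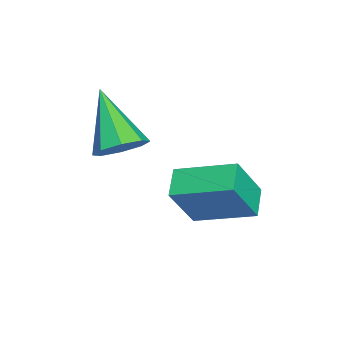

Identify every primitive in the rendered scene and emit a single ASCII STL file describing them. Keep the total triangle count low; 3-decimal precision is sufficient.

solid 
facet normal 0.619 0.406 -0.672
outer loop
vertex 2.267 -2.331 1.587
vertex 1.702 -2.455 0.991
vertex 1.871 -1.838 1.52
endloop
endfacet
facet normal 0.241 0.318 0.917
outer loop
vertex 2.267 -2.331 1.587
vertex 1.871 -1.838 1.52
vertex 0.378 -3.325 2.429
endloop
endfacet
facet normal 0.619 0.406 -0.672
outer loop
vertex 1.871 -1.838 1.52
vertex 1.702 -2.455 0.991
vertex 1.377 -1.707 1.144
endloop
endfacet
facet normal -0.305 0.701 0.645
outer loop
vertex 1.871 -1.838 1.52
vertex 1.377 -1.707 1.144
vertex 0.378 -3.325 2.429
endloop
endfacet
facet normal 0.620 0.407 -0.671
outer loop
vertex 1.377 -1.707 1.144
vertex 1.702 -2.455 0.991
vertex 1.073 -2.013 0.678
endloop
endfacet
facet normal -0.795 0.593 0.129
outer loop
vertex 1.377 -1.707 1.144
vertex 1.073 -2.013 0.678
vertex 0.378 -3.325 2.429
endloop
endfacet
facet normal 0.619 0.405 -0.673
outer loop
vertex 1.073 -2.013 0.678
vertex 1.702 -2.455 0.991
vertex 1.137 -2.579 0.396
endloop
endfacet
facet normal -0.942 0.058 -0.330
outer loop
vertex 1.073 -2.013 0.678
vertex 1.137 -2.579 0.396
vertex 0.378 -3.325 2.429
endloop
endfacet
facet normal 0.618 0.408 -0.672
outer loop
vertex 1.137 -2.579 0.396
vertex 1.702 -2.455 0.991
vertex 1.533 -3.071 0.462
endloop
endfacet
facet normal -0.659 -0.593 -0.463
outer loop
vertex 1.137 -2.579 0.396
vertex 1.533 -3.071 0.462
vertex 0.378 -3.325 2.429
endloop
endfacet
facet normal 0.619 0.407 -0.672
outer loop
vertex 1.533 -3.071 0.462
vertex 1.702 -2.455 0.991
vertex 2.028 -3.203 0.838
endloop
endfacet
facet normal -0.114 -0.975 -0.193
outer loop
vertex 1.533 -3.071 0.462
vertex 2.028 -3.203 0.838
vertex 0.378 -3.325 2.429
endloop
endfacet
facet normal 0.619 0.407 -0.672
outer loop
vertex 2.028 -3.203 0.838
vertex 1.702 -2.455 0.991
vertex 2.332 -2.896 1.304
endloop
endfacet
facet normal 0.377 -0.867 0.325
outer loop
vertex 2.028 -3.203 0.838
vertex 2.332 -2.896 1.304
vertex 0.378 -3.325 2.429
endloop
endfacet
facet normal 0.619 0.408 -0.671
outer loop
vertex 2.332 -2.896 1.304
vertex 1.702 -2.455 0.991
vertex 2.267 -2.331 1.587
endloop
endfacet
facet normal 0.524 -0.332 0.784
outer loop
vertex 2.332 -2.896 1.304
vertex 2.267 -2.331 1.587
vertex 0.378 -3.325 2.429
endloop
endfacet
facet normal -0.928 -0.031 0.371
outer loop
vertex 0.92 -1.136 -0.324
vertex 1.115 0.707 0.316
vertex 0.289 -0.538 -1.854
endloop
endfacet
facet normal -0.100 -0.940 -0.326
outer loop
vertex 1.245 -0.507 -2.236
vertex 0.92 -1.136 -0.324
vertex 0.289 -0.538 -1.854
endloop
endfacet
facet normal -0.928 -0.031 0.371
outer loop
vertex 0.289 -0.538 -1.854
vertex 1.115 0.707 0.316
vertex 0.484 1.304 -1.214
endloop
endfacet
facet normal -0.358 0.340 -0.869
outer loop
vertex 0.484 1.304 -1.214
vertex 1.245 -0.507 -2.236
vertex 0.289 -0.538 -1.854
endloop
endfacet
facet normal 0.358 -0.340 0.869
outer loop
vertex 0.92 -1.136 -0.324
vertex 2.071 0.738 -0.066
vertex 1.115 0.707 0.316
endloop
endfacet
facet normal -0.099 -0.940 -0.326
outer loop
vertex 1.876 -1.104 -0.706
vertex 0.92 -1.136 -0.324
vertex 1.245 -0.507 -2.236
endloop
endfacet
facet normal 0.359 -0.340 0.869
outer loop
vertex 1.876 -1.104 -0.706
vertex 2.071 0.738 -0.066
vertex 0.92 -1.136 -0.324
endloop
endfacet
facet normal 0.100 0.940 0.326
outer loop
vertex 1.115 0.707 0.316
vertex 2.071 0.738 -0.066
vertex 0.484 1.304 -1.214
endloop
endfacet
facet normal -0.359 0.340 -0.869
outer loop
vertex 1.44 1.336 -1.596
vertex 1.245 -0.507 -2.236
vertex 0.484 1.304 -1.214
endloop
endfacet
facet normal 0.099 0.940 0.327
outer loop
vertex 0.484 1.304 -1.214
vertex 2.071 0.738 -0.066
vertex 1.44 1.336 -1.596
endloop
endfacet
facet normal 0.928 0.031 -0.371
outer loop
vertex 1.44 1.336 -1.596
vertex 1.876 -1.104 -0.706
vertex 1.245 -0.507 -2.236
endloop
endfacet
facet normal 0.928 0.031 -0.371
outer loop
vertex 2.071 0.738 -0.066
vertex 1.876 -1.104 -0.706
vertex 1.44 1.336 -1.596
endloop
endfacet

endsolid


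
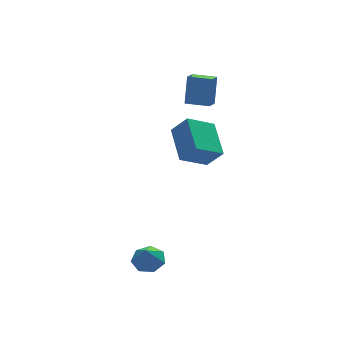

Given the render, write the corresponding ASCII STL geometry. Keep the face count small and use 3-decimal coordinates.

solid 
facet normal -0.725 0.686 -0.050
outer loop
vertex 1.87 2.206 2.642
vertex 2.392 2.734 2.317
vertex 1.516 1.735 1.307
endloop
endfacet
facet normal -0.644 -0.651 0.401
outer loop
vertex 2.328 0.966 1.363
vertex 1.87 2.206 2.642
vertex 1.516 1.735 1.307
endloop
endfacet
facet normal -0.725 0.686 -0.050
outer loop
vertex 1.516 1.735 1.307
vertex 2.392 2.734 2.317
vertex 2.038 2.263 0.982
endloop
endfacet
facet normal -0.243 -0.323 -0.915
outer loop
vertex 2.038 2.263 0.982
vertex 2.328 0.966 1.363
vertex 1.516 1.735 1.307
endloop
endfacet
facet normal 0.243 0.323 0.915
outer loop
vertex 1.87 2.206 2.642
vertex 3.204 1.965 2.373
vertex 2.392 2.734 2.317
endloop
endfacet
facet normal -0.644 -0.651 0.401
outer loop
vertex 2.682 1.437 2.698
vertex 1.87 2.206 2.642
vertex 2.328 0.966 1.363
endloop
endfacet
facet normal 0.243 0.323 0.915
outer loop
vertex 2.682 1.437 2.698
vertex 3.204 1.965 2.373
vertex 1.87 2.206 2.642
endloop
endfacet
facet normal 0.644 0.651 -0.401
outer loop
vertex 2.392 2.734 2.317
vertex 3.204 1.965 2.373
vertex 2.038 2.263 0.982
endloop
endfacet
facet normal -0.243 -0.323 -0.915
outer loop
vertex 2.85 1.494 1.038
vertex 2.328 0.966 1.363
vertex 2.038 2.263 0.982
endloop
endfacet
facet normal 0.644 0.651 -0.401
outer loop
vertex 2.038 2.263 0.982
vertex 3.204 1.965 2.373
vertex 2.85 1.494 1.038
endloop
endfacet
facet normal 0.725 -0.686 0.050
outer loop
vertex 2.85 1.494 1.038
vertex 2.682 1.437 2.698
vertex 2.328 0.966 1.363
endloop
endfacet
facet normal 0.725 -0.686 0.050
outer loop
vertex 3.204 1.965 2.373
vertex 2.682 1.437 2.698
vertex 2.85 1.494 1.038
endloop
endfacet
facet normal -0.457 0.431 -0.778
outer loop
vertex 0.294 0.57 0.713
vertex 1.587 0.566 -0.048
vertex -0.112 -1.09 0.033
endloop
endfacet
facet normal -0.862 0.003 0.507
outer loop
vertex 0.413 -1.586 0.928
vertex 0.294 0.57 0.713
vertex -0.112 -1.09 0.033
endloop
endfacet
facet normal -0.457 0.431 -0.778
outer loop
vertex -0.112 -1.09 0.033
vertex 1.587 0.566 -0.048
vertex 1.18 -1.095 -0.728
endloop
endfacet
facet normal -0.221 -0.902 -0.370
outer loop
vertex 1.18 -1.095 -0.728
vertex 0.413 -1.586 0.928
vertex -0.112 -1.09 0.033
endloop
endfacet
facet normal 0.221 0.902 0.370
outer loop
vertex 0.294 0.57 0.713
vertex 2.112 0.07 0.847
vertex 1.587 0.566 -0.048
endloop
endfacet
facet normal -0.861 0.003 0.508
outer loop
vertex 0.82 0.075 1.608
vertex 0.294 0.57 0.713
vertex 0.413 -1.586 0.928
endloop
endfacet
facet normal 0.221 0.903 0.369
outer loop
vertex 0.82 0.075 1.608
vertex 2.112 0.07 0.847
vertex 0.294 0.57 0.713
endloop
endfacet
facet normal 0.862 -0.003 -0.507
outer loop
vertex 1.587 0.566 -0.048
vertex 2.112 0.07 0.847
vertex 1.18 -1.095 -0.728
endloop
endfacet
facet normal -0.220 -0.903 -0.370
outer loop
vertex 1.706 -1.59 0.167
vertex 0.413 -1.586 0.928
vertex 1.18 -1.095 -0.728
endloop
endfacet
facet normal 0.861 -0.003 -0.508
outer loop
vertex 1.18 -1.095 -0.728
vertex 2.112 0.07 0.847
vertex 1.706 -1.59 0.167
endloop
endfacet
facet normal 0.457 -0.431 0.778
outer loop
vertex 1.706 -1.59 0.167
vertex 0.82 0.075 1.608
vertex 0.413 -1.586 0.928
endloop
endfacet
facet normal 0.457 -0.431 0.778
outer loop
vertex 2.112 0.07 0.847
vertex 0.82 0.075 1.608
vertex 1.706 -1.59 0.167
endloop
endfacet
facet normal 0.269 0.313 -0.911
outer loop
vertex -2.013 -3.616 -4.173
vertex -2.521 -3.079 -4.139
vertex -1.814 -3.059 -3.923
endloop
endfacet
facet normal 0.619 -0.495 0.610
outer loop
vertex -2.013 -3.616 -4.173
vertex -1.814 -3.059 -3.923
vertex -2.799 -3.401 -3.201
endloop
endfacet
facet normal 0.270 0.312 -0.911
outer loop
vertex -1.814 -3.059 -3.923
vertex -2.521 -3.079 -4.139
vertex -2.147 -2.517 -3.836
endloop
endfacet
facet normal 0.534 0.196 0.822
outer loop
vertex -1.814 -3.059 -3.923
vertex -2.147 -2.517 -3.836
vertex -2.799 -3.401 -3.201
endloop
endfacet
facet normal 0.269 0.312 -0.911
outer loop
vertex -2.147 -2.517 -3.836
vertex -2.521 -3.079 -4.139
vertex -2.762 -2.398 -3.977
endloop
endfacet
facet normal -0.062 0.612 0.788
outer loop
vertex -2.147 -2.517 -3.836
vertex -2.762 -2.398 -3.977
vertex -2.799 -3.401 -3.201
endloop
endfacet
facet normal 0.269 0.312 -0.911
outer loop
vertex -2.762 -2.398 -3.977
vertex -2.521 -3.079 -4.139
vertex -3.196 -2.792 -4.24
endloop
endfacet
facet normal -0.722 0.440 0.534
outer loop
vertex -2.762 -2.398 -3.977
vertex -3.196 -2.792 -4.24
vertex -2.799 -3.401 -3.201
endloop
endfacet
facet normal 0.269 0.312 -0.911
outer loop
vertex -3.196 -2.792 -4.24
vertex -2.521 -3.079 -4.139
vertex -3.122 -3.402 -4.427
endloop
endfacet
facet normal -0.949 -0.192 0.250
outer loop
vertex -3.196 -2.792 -4.24
vertex -3.122 -3.402 -4.427
vertex -2.799 -3.401 -3.201
endloop
endfacet
facet normal 0.268 0.314 -0.911
outer loop
vertex -3.122 -3.402 -4.427
vertex -2.521 -3.079 -4.139
vertex -2.595 -3.768 -4.398
endloop
endfacet
facet normal -0.569 -0.808 0.151
outer loop
vertex -3.122 -3.402 -4.427
vertex -2.595 -3.768 -4.398
vertex -2.799 -3.401 -3.201
endloop
endfacet
facet normal 0.270 0.313 -0.910
outer loop
vertex -2.595 -3.768 -4.398
vertex -2.521 -3.079 -4.139
vertex -2.013 -3.616 -4.173
endloop
endfacet
facet normal 0.126 -0.942 0.310
outer loop
vertex -2.595 -3.768 -4.398
vertex -2.013 -3.616 -4.173
vertex -2.799 -3.401 -3.201
endloop
endfacet

endsolid


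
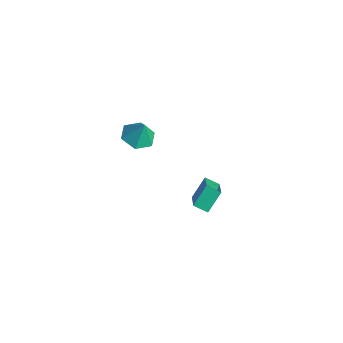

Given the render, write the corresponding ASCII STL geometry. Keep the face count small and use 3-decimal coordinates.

solid 
facet normal -0.302 -0.147 -0.942
outer loop
vertex 0.191 -2.181 2.577
vertex -0.487 -1.636 2.709
vertex 0.28 -1.321 2.414
endloop
endfacet
facet normal 0.959 -0.046 0.279
outer loop
vertex 0.191 -2.181 2.577
vertex 0.28 -1.321 2.414
vertex -0.133 -1.464 3.811
endloop
endfacet
facet normal -0.302 -0.147 -0.942
outer loop
vertex 0.28 -1.321 2.414
vertex -0.487 -1.636 2.709
vertex -0.398 -0.776 2.546
endloop
endfacet
facet normal 0.635 0.727 0.262
outer loop
vertex 0.28 -1.321 2.414
vertex -0.398 -0.776 2.546
vertex -0.133 -1.464 3.811
endloop
endfacet
facet normal -0.302 -0.147 -0.942
outer loop
vertex -0.398 -0.776 2.546
vertex -0.487 -1.636 2.709
vertex -1.165 -1.091 2.841
endloop
endfacet
facet normal -0.159 0.853 0.497
outer loop
vertex -0.398 -0.776 2.546
vertex -1.165 -1.091 2.841
vertex -0.133 -1.464 3.811
endloop
endfacet
facet normal -0.302 -0.148 -0.942
outer loop
vertex -1.165 -1.091 2.841
vertex -0.487 -1.636 2.709
vertex -1.253 -1.951 3.004
endloop
endfacet
facet normal -0.629 0.206 0.749
outer loop
vertex -1.165 -1.091 2.841
vertex -1.253 -1.951 3.004
vertex -0.133 -1.464 3.811
endloop
endfacet
facet normal -0.302 -0.148 -0.942
outer loop
vertex -1.253 -1.951 3.004
vertex -0.487 -1.636 2.709
vertex -0.575 -2.496 2.872
endloop
endfacet
facet normal -0.306 -0.566 0.766
outer loop
vertex -1.253 -1.951 3.004
vertex -0.575 -2.496 2.872
vertex -0.133 -1.464 3.811
endloop
endfacet
facet normal -0.302 -0.148 -0.942
outer loop
vertex -0.575 -2.496 2.872
vertex -0.487 -1.636 2.709
vertex 0.191 -2.181 2.577
endloop
endfacet
facet normal 0.489 -0.692 0.531
outer loop
vertex -0.575 -2.496 2.872
vertex 0.191 -2.181 2.577
vertex -0.133 -1.464 3.811
endloop
endfacet
facet normal -0.728 0.403 -0.554
outer loop
vertex -0.27 1.265 -3.947
vertex -0.502 2.16 -2.991
vertex 0.274 1.774 -4.291
endloop
endfacet
facet normal 0.175 -0.673 -0.719
outer loop
vertex 1.562 1.06 -3.309
vertex -0.27 1.265 -3.947
vertex 0.274 1.774 -4.291
endloop
endfacet
facet normal -0.728 0.402 -0.554
outer loop
vertex 0.274 1.774 -4.291
vertex -0.502 2.16 -2.991
vertex 0.041 2.669 -3.335
endloop
endfacet
facet normal 0.663 0.620 -0.419
outer loop
vertex 0.041 2.669 -3.335
vertex 1.562 1.06 -3.309
vertex 0.274 1.774 -4.291
endloop
endfacet
facet normal -0.663 -0.620 0.419
outer loop
vertex -0.27 1.265 -3.947
vertex 0.786 1.446 -2.009
vertex -0.502 2.16 -2.991
endloop
endfacet
facet normal 0.175 -0.673 -0.719
outer loop
vertex 1.019 0.551 -2.965
vertex -0.27 1.265 -3.947
vertex 1.562 1.06 -3.309
endloop
endfacet
facet normal -0.663 -0.620 0.419
outer loop
vertex 1.019 0.551 -2.965
vertex 0.786 1.446 -2.009
vertex -0.27 1.265 -3.947
endloop
endfacet
facet normal -0.175 0.673 0.719
outer loop
vertex -0.502 2.16 -2.991
vertex 0.786 1.446 -2.009
vertex 0.041 2.669 -3.335
endloop
endfacet
facet normal 0.663 0.620 -0.420
outer loop
vertex 1.33 1.955 -2.353
vertex 1.562 1.06 -3.309
vertex 0.041 2.669 -3.335
endloop
endfacet
facet normal -0.175 0.673 0.719
outer loop
vertex 0.041 2.669 -3.335
vertex 0.786 1.446 -2.009
vertex 1.33 1.955 -2.353
endloop
endfacet
facet normal 0.729 -0.403 0.554
outer loop
vertex 1.33 1.955 -2.353
vertex 1.019 0.551 -2.965
vertex 1.562 1.06 -3.309
endloop
endfacet
facet normal 0.728 -0.403 0.555
outer loop
vertex 0.786 1.446 -2.009
vertex 1.019 0.551 -2.965
vertex 1.33 1.955 -2.353
endloop
endfacet

endsolid


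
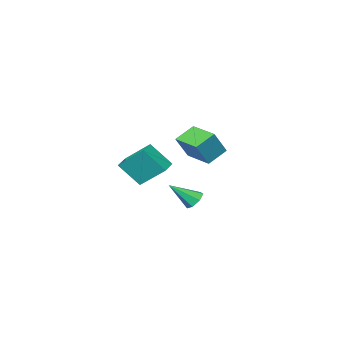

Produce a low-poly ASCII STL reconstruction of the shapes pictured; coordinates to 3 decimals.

solid 
facet normal -0.644 0.422 -0.639
outer loop
vertex -0.215 3.867 -2.999
vertex -0.739 3.438 -2.754
vertex -0.546 4.09 -2.518
endloop
endfacet
facet normal 0.731 0.652 0.201
outer loop
vertex -0.215 3.867 -2.999
vertex -0.546 4.09 -2.518
vertex 0.479 2.642 -1.546
endloop
endfacet
facet normal -0.644 0.422 -0.638
outer loop
vertex -0.546 4.09 -2.518
vertex -0.739 3.438 -2.754
vertex -1.022 3.822 -2.215
endloop
endfacet
facet normal 0.143 0.619 0.772
outer loop
vertex -0.546 4.09 -2.518
vertex -1.022 3.822 -2.215
vertex 0.479 2.642 -1.546
endloop
endfacet
facet normal -0.645 0.421 -0.638
outer loop
vertex -1.022 3.822 -2.215
vertex -0.739 3.438 -2.754
vertex -1.285 3.264 -2.317
endloop
endfacet
facet normal -0.395 0.018 0.918
outer loop
vertex -1.022 3.822 -2.215
vertex -1.285 3.264 -2.317
vertex 0.479 2.642 -1.546
endloop
endfacet
facet normal -0.645 0.421 -0.638
outer loop
vertex -1.285 3.264 -2.317
vertex -0.739 3.438 -2.754
vertex -1.136 2.837 -2.749
endloop
endfacet
facet normal -0.478 -0.701 0.528
outer loop
vertex -1.285 3.264 -2.317
vertex -1.136 2.837 -2.749
vertex 0.479 2.642 -1.546
endloop
endfacet
facet normal -0.644 0.420 -0.639
outer loop
vertex -1.136 2.837 -2.749
vertex -0.739 3.438 -2.754
vertex -0.688 2.862 -3.184
endloop
endfacet
facet normal -0.044 -0.994 -0.102
outer loop
vertex -1.136 2.837 -2.749
vertex -0.688 2.862 -3.184
vertex 0.479 2.642 -1.546
endloop
endfacet
facet normal -0.644 0.420 -0.639
outer loop
vertex -0.688 2.862 -3.184
vertex -0.739 3.438 -2.754
vertex -0.278 3.321 -3.295
endloop
endfacet
facet normal 0.582 -0.641 -0.501
outer loop
vertex -0.688 2.862 -3.184
vertex -0.278 3.321 -3.295
vertex 0.479 2.642 -1.546
endloop
endfacet
facet normal -0.643 0.421 -0.639
outer loop
vertex -0.278 3.321 -3.295
vertex -0.739 3.438 -2.754
vertex -0.215 3.867 -2.999
endloop
endfacet
facet normal 0.926 0.091 -0.366
outer loop
vertex -0.278 3.321 -3.295
vertex -0.215 3.867 -2.999
vertex 0.479 2.642 -1.546
endloop
endfacet
facet normal -0.532 -0.007 -0.847
outer loop
vertex -5.067 -0.819 -0.376
vertex -4.959 1.206 -0.461
vertex -3.807 -0.919 -1.166
endloop
endfacet
facet normal -0.053 -0.998 0.042
outer loop
vertex -2.861 -0.906 0.341
vertex -5.067 -0.819 -0.376
vertex -3.807 -0.919 -1.166
endloop
endfacet
facet normal -0.532 -0.007 -0.847
outer loop
vertex -3.807 -0.919 -1.166
vertex -4.959 1.206 -0.461
vertex -3.7 1.106 -1.251
endloop
endfacet
facet normal 0.845 -0.067 -0.530
outer loop
vertex -3.7 1.106 -1.251
vertex -2.861 -0.906 0.341
vertex -3.807 -0.919 -1.166
endloop
endfacet
facet normal -0.845 0.067 0.530
outer loop
vertex -5.067 -0.819 -0.376
vertex -4.013 1.219 1.046
vertex -4.959 1.206 -0.461
endloop
endfacet
facet normal -0.053 -0.998 0.042
outer loop
vertex -4.12 -0.806 1.131
vertex -5.067 -0.819 -0.376
vertex -2.861 -0.906 0.341
endloop
endfacet
facet normal -0.845 0.067 0.530
outer loop
vertex -4.12 -0.806 1.131
vertex -4.013 1.219 1.046
vertex -5.067 -0.819 -0.376
endloop
endfacet
facet normal 0.053 0.998 -0.042
outer loop
vertex -4.959 1.206 -0.461
vertex -4.013 1.219 1.046
vertex -3.7 1.106 -1.251
endloop
endfacet
facet normal 0.845 -0.067 -0.530
outer loop
vertex -2.753 1.119 0.256
vertex -2.861 -0.906 0.341
vertex -3.7 1.106 -1.251
endloop
endfacet
facet normal 0.053 0.998 -0.042
outer loop
vertex -3.7 1.106 -1.251
vertex -4.013 1.219 1.046
vertex -2.753 1.119 0.256
endloop
endfacet
facet normal 0.532 0.007 0.847
outer loop
vertex -2.753 1.119 0.256
vertex -4.12 -0.806 1.131
vertex -2.861 -0.906 0.341
endloop
endfacet
facet normal 0.532 0.007 0.847
outer loop
vertex -4.013 1.219 1.046
vertex -4.12 -0.806 1.131
vertex -2.753 1.119 0.256
endloop
endfacet
facet normal -0.424 0.506 -0.751
outer loop
vertex 1.963 4.786 1.018
vertex 2.877 5.344 0.878
vertex 2.611 3.399 -0.284
endloop
endfacet
facet normal -0.846 -0.517 0.129
outer loop
vertex 3.383 2.476 1.082
vertex 1.963 4.786 1.018
vertex 2.611 3.399 -0.284
endloop
endfacet
facet normal -0.424 0.506 -0.751
outer loop
vertex 2.611 3.399 -0.284
vertex 2.877 5.344 0.878
vertex 3.525 3.957 -0.424
endloop
endfacet
facet normal 0.322 -0.690 -0.648
outer loop
vertex 3.525 3.957 -0.424
vertex 3.383 2.476 1.082
vertex 2.611 3.399 -0.284
endloop
endfacet
facet normal -0.322 0.690 0.648
outer loop
vertex 1.963 4.786 1.018
vertex 3.649 4.421 2.244
vertex 2.877 5.344 0.878
endloop
endfacet
facet normal -0.846 -0.517 0.129
outer loop
vertex 2.735 3.863 2.384
vertex 1.963 4.786 1.018
vertex 3.383 2.476 1.082
endloop
endfacet
facet normal -0.322 0.690 0.648
outer loop
vertex 2.735 3.863 2.384
vertex 3.649 4.421 2.244
vertex 1.963 4.786 1.018
endloop
endfacet
facet normal 0.846 0.517 -0.129
outer loop
vertex 2.877 5.344 0.878
vertex 3.649 4.421 2.244
vertex 3.525 3.957 -0.424
endloop
endfacet
facet normal 0.322 -0.690 -0.648
outer loop
vertex 4.297 3.034 0.942
vertex 3.383 2.476 1.082
vertex 3.525 3.957 -0.424
endloop
endfacet
facet normal 0.846 0.517 -0.129
outer loop
vertex 3.525 3.957 -0.424
vertex 3.649 4.421 2.244
vertex 4.297 3.034 0.942
endloop
endfacet
facet normal 0.424 -0.506 0.751
outer loop
vertex 4.297 3.034 0.942
vertex 2.735 3.863 2.384
vertex 3.383 2.476 1.082
endloop
endfacet
facet normal 0.424 -0.506 0.751
outer loop
vertex 3.649 4.421 2.244
vertex 2.735 3.863 2.384
vertex 4.297 3.034 0.942
endloop
endfacet

endsolid


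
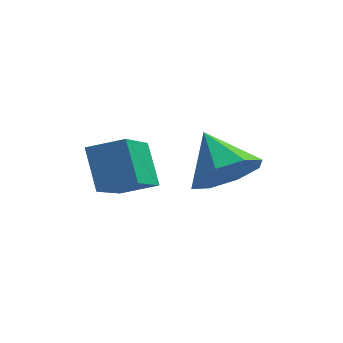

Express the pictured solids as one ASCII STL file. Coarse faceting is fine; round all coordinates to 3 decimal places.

solid 
facet normal 0.459 -0.700 -0.548
outer loop
vertex 1.701 -2.809 -2.14
vertex 1.306 -2.501 -2.864
vertex 2.062 -2.331 -2.448
endloop
endfacet
facet normal 0.355 0.302 0.885
outer loop
vertex 1.701 -2.809 -2.14
vertex 2.062 -2.331 -2.448
vertex 0.714 -1.599 -2.156
endloop
endfacet
facet normal 0.459 -0.700 -0.548
outer loop
vertex 2.062 -2.331 -2.448
vertex 1.306 -2.501 -2.864
vertex 1.981 -1.953 -2.999
endloop
endfacet
facet normal 0.500 0.747 0.439
outer loop
vertex 2.062 -2.331 -2.448
vertex 1.981 -1.953 -2.999
vertex 0.714 -1.599 -2.156
endloop
endfacet
facet normal 0.458 -0.699 -0.549
outer loop
vertex 1.981 -1.953 -2.999
vertex 1.306 -2.501 -2.864
vertex 1.503 -1.895 -3.471
endloop
endfacet
facet normal 0.210 0.973 -0.093
outer loop
vertex 1.981 -1.953 -2.999
vertex 1.503 -1.895 -3.471
vertex 0.714 -1.599 -2.156
endloop
endfacet
facet normal 0.459 -0.699 -0.549
outer loop
vertex 1.503 -1.895 -3.471
vertex 1.306 -2.501 -2.864
vertex 0.911 -2.193 -3.587
endloop
endfacet
facet normal -0.348 0.848 -0.400
outer loop
vertex 1.503 -1.895 -3.471
vertex 0.911 -2.193 -3.587
vertex 0.714 -1.599 -2.156
endloop
endfacet
facet normal 0.458 -0.699 -0.548
outer loop
vertex 0.911 -2.193 -3.587
vertex 1.306 -2.501 -2.864
vertex 0.549 -2.671 -3.28
endloop
endfacet
facet normal -0.843 0.445 -0.301
outer loop
vertex 0.911 -2.193 -3.587
vertex 0.549 -2.671 -3.28
vertex 0.714 -1.599 -2.156
endloop
endfacet
facet normal 0.459 -0.699 -0.549
outer loop
vertex 0.549 -2.671 -3.28
vertex 1.306 -2.501 -2.864
vertex 0.631 -3.05 -2.729
endloop
endfacet
facet normal -0.989 -0.001 0.146
outer loop
vertex 0.549 -2.671 -3.28
vertex 0.631 -3.05 -2.729
vertex 0.714 -1.599 -2.156
endloop
endfacet
facet normal 0.459 -0.699 -0.548
outer loop
vertex 0.631 -3.05 -2.729
vertex 1.306 -2.501 -2.864
vertex 1.108 -3.107 -2.257
endloop
endfacet
facet normal -0.698 -0.228 0.678
outer loop
vertex 0.631 -3.05 -2.729
vertex 1.108 -3.107 -2.257
vertex 0.714 -1.599 -2.156
endloop
endfacet
facet normal 0.459 -0.699 -0.548
outer loop
vertex 1.108 -3.107 -2.257
vertex 1.306 -2.501 -2.864
vertex 1.701 -2.809 -2.14
endloop
endfacet
facet normal -0.142 -0.103 0.984
outer loop
vertex 1.108 -3.107 -2.257
vertex 1.701 -2.809 -2.14
vertex 0.714 -1.599 -2.156
endloop
endfacet
facet normal -0.947 -0.078 -0.313
outer loop
vertex -1.5 -4.319 -0.889
vertex -1.235 -2.822 -2.062
vertex -1.168 -5.027 -1.717
endloop
endfacet
facet normal -0.138 -0.779 0.611
outer loop
vertex -0.325 -4.958 -1.438
vertex -1.5 -4.319 -0.889
vertex -1.168 -5.027 -1.717
endloop
endfacet
facet normal -0.946 -0.078 -0.314
outer loop
vertex -1.168 -5.027 -1.717
vertex -1.235 -2.822 -2.062
vertex -0.902 -3.531 -2.89
endloop
endfacet
facet normal 0.291 -0.622 -0.727
outer loop
vertex -0.902 -3.531 -2.89
vertex -0.325 -4.958 -1.438
vertex -1.168 -5.027 -1.717
endloop
endfacet
facet normal -0.292 0.621 0.727
outer loop
vertex -1.5 -4.319 -0.889
vertex -0.392 -2.753 -1.783
vertex -1.235 -2.822 -2.062
endloop
endfacet
facet normal -0.138 -0.779 0.612
outer loop
vertex -0.658 -4.249 -0.61
vertex -1.5 -4.319 -0.889
vertex -0.325 -4.958 -1.438
endloop
endfacet
facet normal -0.292 0.622 0.727
outer loop
vertex -0.658 -4.249 -0.61
vertex -0.392 -2.753 -1.783
vertex -1.5 -4.319 -0.889
endloop
endfacet
facet normal 0.139 0.779 -0.611
outer loop
vertex -1.235 -2.822 -2.062
vertex -0.392 -2.753 -1.783
vertex -0.902 -3.531 -2.89
endloop
endfacet
facet normal 0.293 -0.621 -0.727
outer loop
vertex -0.06 -3.461 -2.611
vertex -0.325 -4.958 -1.438
vertex -0.902 -3.531 -2.89
endloop
endfacet
facet normal 0.138 0.779 -0.611
outer loop
vertex -0.902 -3.531 -2.89
vertex -0.392 -2.753 -1.783
vertex -0.06 -3.461 -2.611
endloop
endfacet
facet normal 0.946 0.078 0.314
outer loop
vertex -0.06 -3.461 -2.611
vertex -0.658 -4.249 -0.61
vertex -0.325 -4.958 -1.438
endloop
endfacet
facet normal 0.946 0.077 0.313
outer loop
vertex -0.392 -2.753 -1.783
vertex -0.658 -4.249 -0.61
vertex -0.06 -3.461 -2.611
endloop
endfacet

endsolid


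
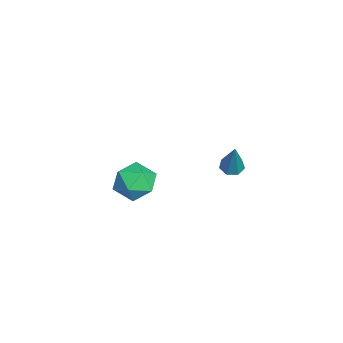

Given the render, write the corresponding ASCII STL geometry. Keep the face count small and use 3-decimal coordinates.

solid 
facet normal -0.403 -0.035 -0.914
outer loop
vertex 2.829 0.26 2.231
vertex 2.41 0.491 2.407
vertex 2.832 0.702 2.213
endloop
endfacet
facet normal 0.989 -0.013 -0.148
outer loop
vertex 2.829 0.26 2.231
vertex 2.832 0.702 2.213
vertex 3.09 0.549 3.953
endloop
endfacet
facet normal -0.404 -0.033 -0.914
outer loop
vertex 2.832 0.702 2.213
vertex 2.41 0.491 2.407
vertex 2.517 0.985 2.342
endloop
endfacet
facet normal 0.661 0.750 -0.032
outer loop
vertex 2.832 0.702 2.213
vertex 2.517 0.985 2.342
vertex 3.09 0.549 3.953
endloop
endfacet
facet normal -0.402 -0.033 -0.915
outer loop
vertex 2.517 0.985 2.342
vertex 2.41 0.491 2.407
vertex 2.121 0.896 2.519
endloop
endfacet
facet normal -0.085 0.954 0.288
outer loop
vertex 2.517 0.985 2.342
vertex 2.121 0.896 2.519
vertex 3.09 0.549 3.953
endloop
endfacet
facet normal -0.402 -0.034 -0.915
outer loop
vertex 2.121 0.896 2.519
vertex 2.41 0.491 2.407
vertex 1.943 0.502 2.612
endloop
endfacet
facet normal -0.688 0.446 0.573
outer loop
vertex 2.121 0.896 2.519
vertex 1.943 0.502 2.612
vertex 3.09 0.549 3.953
endloop
endfacet
facet normal -0.402 -0.035 -0.915
outer loop
vertex 1.943 0.502 2.612
vertex 2.41 0.491 2.407
vertex 2.117 0.099 2.551
endloop
endfacet
facet normal -0.693 -0.391 0.606
outer loop
vertex 1.943 0.502 2.612
vertex 2.117 0.099 2.551
vertex 3.09 0.549 3.953
endloop
endfacet
facet normal -0.404 -0.034 -0.914
outer loop
vertex 2.117 0.099 2.551
vertex 2.41 0.491 2.407
vertex 2.511 -0.008 2.381
endloop
endfacet
facet normal -0.095 -0.927 0.363
outer loop
vertex 2.117 0.099 2.551
vertex 2.511 -0.008 2.381
vertex 3.09 0.549 3.953
endloop
endfacet
facet normal -0.403 -0.034 -0.915
outer loop
vertex 2.511 -0.008 2.381
vertex 2.41 0.491 2.407
vertex 2.829 0.26 2.231
endloop
endfacet
facet normal 0.652 -0.758 0.028
outer loop
vertex 2.511 -0.008 2.381
vertex 2.829 0.26 2.231
vertex 3.09 0.549 3.953
endloop
endfacet
facet normal -0.223 0.573 0.789
outer loop
vertex -2.135 -2.321 -1.665
vertex -2.502 -3.155 -1.163
vertex -1.5 -2.892 -1.071
endloop
endfacet
facet normal 0.340 0.833 0.437
outer loop
vertex -2.135 -2.321 -1.665
vertex -1.5 -2.892 -1.071
vertex -1.173 -2.541 -1.995
endloop
endfacet
facet normal 0.139 0.962 -0.236
outer loop
vertex -2.135 -2.321 -1.665
vertex -1.173 -2.541 -1.995
vertex -1.973 -2.588 -2.658
endloop
endfacet
facet normal -0.548 0.781 -0.299
outer loop
vertex -2.135 -2.321 -1.665
vertex -1.973 -2.588 -2.658
vertex -2.795 -2.968 -2.144
endloop
endfacet
facet normal -0.772 0.541 0.334
outer loop
vertex -2.135 -2.321 -1.665
vertex -2.795 -2.968 -2.144
vertex -2.502 -3.155 -1.163
endloop
endfacet
facet normal 0.844 0.329 0.424
outer loop
vertex -1.173 -2.541 -1.995
vertex -1.5 -2.892 -1.071
vertex -0.945 -3.512 -1.696
endloop
endfacet
facet normal -0.067 -0.092 0.993
outer loop
vertex -1.5 -2.892 -1.071
vertex -2.502 -3.155 -1.163
vertex -1.767 -3.892 -1.182
endloop
endfacet
facet normal -0.955 -0.145 0.258
outer loop
vertex -2.502 -3.155 -1.163
vertex -2.795 -2.968 -2.144
vertex -2.567 -3.939 -1.845
endloop
endfacet
facet normal -0.593 0.243 -0.768
outer loop
vertex -2.795 -2.968 -2.144
vertex -1.973 -2.588 -2.658
vertex -2.24 -3.588 -2.769
endloop
endfacet
facet normal 0.520 0.536 -0.665
outer loop
vertex -1.973 -2.588 -2.658
vertex -1.173 -2.541 -1.995
vertex -1.238 -3.325 -2.677
endloop
endfacet
facet normal 0.548 -0.781 0.299
outer loop
vertex -1.605 -4.159 -2.175
vertex -0.945 -3.512 -1.696
vertex -1.767 -3.892 -1.182
endloop
endfacet
facet normal -0.139 -0.962 0.236
outer loop
vertex -1.605 -4.159 -2.175
vertex -1.767 -3.892 -1.182
vertex -2.567 -3.939 -1.845
endloop
endfacet
facet normal -0.340 -0.833 -0.437
outer loop
vertex -1.605 -4.159 -2.175
vertex -2.567 -3.939 -1.845
vertex -2.24 -3.588 -2.769
endloop
endfacet
facet normal 0.223 -0.573 -0.789
outer loop
vertex -1.605 -4.159 -2.175
vertex -2.24 -3.588 -2.769
vertex -1.238 -3.325 -2.677
endloop
endfacet
facet normal 0.772 -0.541 -0.334
outer loop
vertex -1.605 -4.159 -2.175
vertex -1.238 -3.325 -2.677
vertex -0.945 -3.512 -1.696
endloop
endfacet
facet normal 0.593 -0.243 0.768
outer loop
vertex -1.767 -3.892 -1.182
vertex -0.945 -3.512 -1.696
vertex -1.5 -2.892 -1.071
endloop
endfacet
facet normal -0.520 -0.536 0.665
outer loop
vertex -2.567 -3.939 -1.845
vertex -1.767 -3.892 -1.182
vertex -2.502 -3.155 -1.163
endloop
endfacet
facet normal -0.844 -0.329 -0.424
outer loop
vertex -2.24 -3.588 -2.769
vertex -2.567 -3.939 -1.845
vertex -2.795 -2.968 -2.144
endloop
endfacet
facet normal 0.067 0.092 -0.993
outer loop
vertex -1.238 -3.325 -2.677
vertex -2.24 -3.588 -2.769
vertex -1.973 -2.588 -2.658
endloop
endfacet
facet normal 0.955 0.145 -0.258
outer loop
vertex -0.945 -3.512 -1.696
vertex -1.238 -3.325 -2.677
vertex -1.173 -2.541 -1.995
endloop
endfacet

endsolid


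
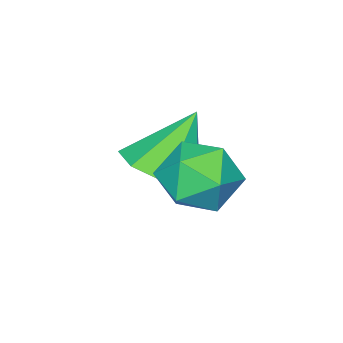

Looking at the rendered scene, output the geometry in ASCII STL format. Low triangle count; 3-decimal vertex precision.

solid 
facet normal -0.007 0.982 -0.186
outer loop
vertex 3.377 -1.572 1.4
vertex 2.709 -1.478 1.921
vertex 3.501 -1.414 2.228
endloop
endfacet
facet normal 0.654 0.719 -0.235
outer loop
vertex 3.377 -1.572 1.4
vertex 3.501 -1.414 2.228
vertex 3.986 -1.987 1.826
endloop
endfacet
facet normal 0.651 0.204 -0.731
outer loop
vertex 3.377 -1.572 1.4
vertex 3.986 -1.987 1.826
vertex 3.494 -2.406 1.271
endloop
endfacet
facet normal -0.014 0.151 -0.988
outer loop
vertex 3.377 -1.572 1.4
vertex 3.494 -2.406 1.271
vertex 2.705 -2.091 1.33
endloop
endfacet
facet normal -0.420 0.631 -0.652
outer loop
vertex 3.377 -1.572 1.4
vertex 2.705 -2.091 1.33
vertex 2.709 -1.478 1.921
endloop
endfacet
facet normal 0.819 0.419 0.391
outer loop
vertex 3.986 -1.987 1.826
vertex 3.501 -1.414 2.228
vertex 3.695 -2.149 2.61
endloop
endfacet
facet normal -0.250 0.847 0.469
outer loop
vertex 3.501 -1.414 2.228
vertex 2.709 -1.478 1.921
vertex 2.906 -1.834 2.669
endloop
endfacet
facet normal -0.918 0.279 -0.283
outer loop
vertex 2.709 -1.478 1.921
vertex 2.705 -2.091 1.33
vertex 2.414 -2.253 2.114
endloop
endfacet
facet normal -0.261 -0.499 -0.827
outer loop
vertex 2.705 -2.091 1.33
vertex 3.494 -2.406 1.271
vertex 2.899 -2.826 1.712
endloop
endfacet
facet normal 0.814 -0.412 -0.410
outer loop
vertex 3.494 -2.406 1.271
vertex 3.986 -1.987 1.826
vertex 3.691 -2.762 2.019
endloop
endfacet
facet normal 0.014 -0.151 0.988
outer loop
vertex 3.023 -2.668 2.54
vertex 3.695 -2.149 2.61
vertex 2.906 -1.834 2.669
endloop
endfacet
facet normal -0.651 -0.204 0.731
outer loop
vertex 3.023 -2.668 2.54
vertex 2.906 -1.834 2.669
vertex 2.414 -2.253 2.114
endloop
endfacet
facet normal -0.654 -0.719 0.235
outer loop
vertex 3.023 -2.668 2.54
vertex 2.414 -2.253 2.114
vertex 2.899 -2.826 1.712
endloop
endfacet
facet normal 0.007 -0.982 0.186
outer loop
vertex 3.023 -2.668 2.54
vertex 2.899 -2.826 1.712
vertex 3.691 -2.762 2.019
endloop
endfacet
facet normal 0.420 -0.631 0.652
outer loop
vertex 3.023 -2.668 2.54
vertex 3.691 -2.762 2.019
vertex 3.695 -2.149 2.61
endloop
endfacet
facet normal 0.261 0.499 0.827
outer loop
vertex 2.906 -1.834 2.669
vertex 3.695 -2.149 2.61
vertex 3.501 -1.414 2.228
endloop
endfacet
facet normal -0.814 0.412 0.410
outer loop
vertex 2.414 -2.253 2.114
vertex 2.906 -1.834 2.669
vertex 2.709 -1.478 1.921
endloop
endfacet
facet normal -0.819 -0.419 -0.391
outer loop
vertex 2.899 -2.826 1.712
vertex 2.414 -2.253 2.114
vertex 2.705 -2.091 1.33
endloop
endfacet
facet normal 0.250 -0.847 -0.469
outer loop
vertex 3.691 -2.762 2.019
vertex 2.899 -2.826 1.712
vertex 3.494 -2.406 1.271
endloop
endfacet
facet normal 0.918 -0.279 0.283
outer loop
vertex 3.695 -2.149 2.61
vertex 3.691 -2.762 2.019
vertex 3.986 -1.987 1.826
endloop
endfacet
facet normal 0.489 -0.171 -0.855
outer loop
vertex 3.275 -3.648 1.579
vertex 2.527 -3.587 1.139
vertex 3.093 -2.957 1.337
endloop
endfacet
facet normal 0.515 0.401 0.757
outer loop
vertex 3.275 -3.648 1.579
vertex 3.093 -2.957 1.337
vertex 1.793 -3.333 2.421
endloop
endfacet
facet normal 0.489 -0.171 -0.855
outer loop
vertex 3.093 -2.957 1.337
vertex 2.527 -3.587 1.139
vertex 2.485 -2.74 0.946
endloop
endfacet
facet normal 0.069 0.914 0.400
outer loop
vertex 3.093 -2.957 1.337
vertex 2.485 -2.74 0.946
vertex 1.793 -3.333 2.421
endloop
endfacet
facet normal 0.490 -0.170 -0.855
outer loop
vertex 2.485 -2.74 0.946
vertex 2.527 -3.587 1.139
vertex 1.909 -3.162 0.7
endloop
endfacet
facet normal -0.601 0.798 0.039
outer loop
vertex 2.485 -2.74 0.946
vertex 1.909 -3.162 0.7
vertex 1.793 -3.333 2.421
endloop
endfacet
facet normal 0.491 -0.169 -0.855
outer loop
vertex 1.909 -3.162 0.7
vertex 2.527 -3.587 1.139
vertex 1.799 -3.904 0.784
endloop
endfacet
facet normal -0.989 0.141 -0.053
outer loop
vertex 1.909 -3.162 0.7
vertex 1.799 -3.904 0.784
vertex 1.793 -3.333 2.421
endloop
endfacet
facet normal 0.491 -0.170 -0.855
outer loop
vertex 1.799 -3.904 0.784
vertex 2.527 -3.587 1.139
vertex 2.238 -4.408 1.136
endloop
endfacet
facet normal -0.803 -0.564 0.194
outer loop
vertex 1.799 -3.904 0.784
vertex 2.238 -4.408 1.136
vertex 1.793 -3.333 2.421
endloop
endfacet
facet normal 0.489 -0.169 -0.856
outer loop
vertex 2.238 -4.408 1.136
vertex 2.527 -3.587 1.139
vertex 2.895 -4.294 1.489
endloop
endfacet
facet normal -0.182 -0.784 0.593
outer loop
vertex 2.238 -4.408 1.136
vertex 2.895 -4.294 1.489
vertex 1.793 -3.333 2.421
endloop
endfacet
facet normal 0.489 -0.169 -0.856
outer loop
vertex 2.895 -4.294 1.489
vertex 2.527 -3.587 1.139
vertex 3.275 -3.648 1.579
endloop
endfacet
facet normal 0.404 -0.355 0.843
outer loop
vertex 2.895 -4.294 1.489
vertex 3.275 -3.648 1.579
vertex 1.793 -3.333 2.421
endloop
endfacet

endsolid


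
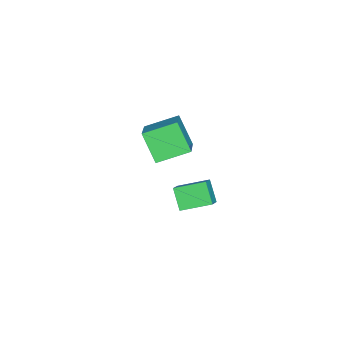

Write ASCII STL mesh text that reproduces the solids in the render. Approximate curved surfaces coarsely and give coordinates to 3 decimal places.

solid 
facet normal -0.340 -0.516 0.786
outer loop
vertex 1.938 1.476 3.313
vertex 1.14 2.876 3.886
vertex 0.362 0.987 2.311
endloop
endfacet
facet normal 0.467 -0.818 -0.335
outer loop
vertex 0.94 1.864 0.974
vertex 1.938 1.476 3.313
vertex 0.362 0.987 2.311
endloop
endfacet
facet normal -0.340 -0.516 0.786
outer loop
vertex 0.362 0.987 2.311
vertex 1.14 2.876 3.886
vertex -0.436 2.387 2.884
endloop
endfacet
facet normal -0.817 -0.253 -0.519
outer loop
vertex -0.436 2.387 2.884
vertex 0.94 1.864 0.974
vertex 0.362 0.987 2.311
endloop
endfacet
facet normal 0.817 0.253 0.519
outer loop
vertex 1.938 1.476 3.313
vertex 1.718 3.753 2.549
vertex 1.14 2.876 3.886
endloop
endfacet
facet normal 0.467 -0.818 -0.335
outer loop
vertex 2.516 2.353 1.976
vertex 1.938 1.476 3.313
vertex 0.94 1.864 0.974
endloop
endfacet
facet normal 0.817 0.253 0.519
outer loop
vertex 2.516 2.353 1.976
vertex 1.718 3.753 2.549
vertex 1.938 1.476 3.313
endloop
endfacet
facet normal -0.467 0.818 0.335
outer loop
vertex 1.14 2.876 3.886
vertex 1.718 3.753 2.549
vertex -0.436 2.387 2.884
endloop
endfacet
facet normal -0.817 -0.253 -0.519
outer loop
vertex 0.142 3.264 1.547
vertex 0.94 1.864 0.974
vertex -0.436 2.387 2.884
endloop
endfacet
facet normal -0.467 0.818 0.335
outer loop
vertex -0.436 2.387 2.884
vertex 1.718 3.753 2.549
vertex 0.142 3.264 1.547
endloop
endfacet
facet normal 0.340 0.516 -0.786
outer loop
vertex 0.142 3.264 1.547
vertex 2.516 2.353 1.976
vertex 0.94 1.864 0.974
endloop
endfacet
facet normal 0.340 0.516 -0.786
outer loop
vertex 1.718 3.753 2.549
vertex 2.516 2.353 1.976
vertex 0.142 3.264 1.547
endloop
endfacet
facet normal -0.509 -0.442 0.739
outer loop
vertex -0.001 2.254 -2.275
vertex -0.511 3.693 -1.765
vertex -0.801 2.181 -2.87
endloop
endfacet
facet normal 0.317 -0.894 -0.317
outer loop
vertex -0.149 2.747 -3.815
vertex -0.001 2.254 -2.275
vertex -0.801 2.181 -2.87
endloop
endfacet
facet normal -0.509 -0.442 0.739
outer loop
vertex -0.801 2.181 -2.87
vertex -0.511 3.693 -1.765
vertex -1.311 3.62 -2.36
endloop
endfacet
facet normal -0.800 -0.073 -0.595
outer loop
vertex -1.311 3.62 -2.36
vertex -0.149 2.747 -3.815
vertex -0.801 2.181 -2.87
endloop
endfacet
facet normal 0.800 0.073 0.595
outer loop
vertex -0.001 2.254 -2.275
vertex 0.141 4.259 -2.71
vertex -0.511 3.693 -1.765
endloop
endfacet
facet normal 0.317 -0.894 -0.317
outer loop
vertex 0.651 2.82 -3.22
vertex -0.001 2.254 -2.275
vertex -0.149 2.747 -3.815
endloop
endfacet
facet normal 0.800 0.073 0.595
outer loop
vertex 0.651 2.82 -3.22
vertex 0.141 4.259 -2.71
vertex -0.001 2.254 -2.275
endloop
endfacet
facet normal -0.317 0.894 0.317
outer loop
vertex -0.511 3.693 -1.765
vertex 0.141 4.259 -2.71
vertex -1.311 3.62 -2.36
endloop
endfacet
facet normal -0.800 -0.073 -0.595
outer loop
vertex -0.659 4.186 -3.305
vertex -0.149 2.747 -3.815
vertex -1.311 3.62 -2.36
endloop
endfacet
facet normal -0.317 0.894 0.317
outer loop
vertex -1.311 3.62 -2.36
vertex 0.141 4.259 -2.71
vertex -0.659 4.186 -3.305
endloop
endfacet
facet normal 0.509 0.442 -0.739
outer loop
vertex -0.659 4.186 -3.305
vertex 0.651 2.82 -3.22
vertex -0.149 2.747 -3.815
endloop
endfacet
facet normal 0.509 0.442 -0.739
outer loop
vertex 0.141 4.259 -2.71
vertex 0.651 2.82 -3.22
vertex -0.659 4.186 -3.305
endloop
endfacet

endsolid


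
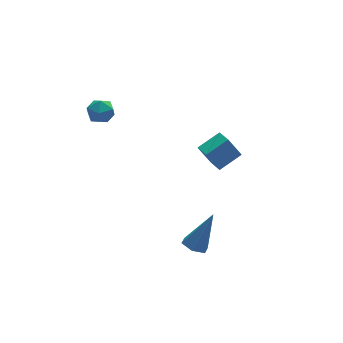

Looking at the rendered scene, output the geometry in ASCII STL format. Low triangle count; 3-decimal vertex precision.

solid 
facet normal -0.478 -0.066 -0.876
outer loop
vertex 0.829 -3.488 -4.986
vertex 0.214 -3.342 -4.661
vertex 0.613 -2.815 -4.919
endloop
endfacet
facet normal 0.923 0.318 -0.216
outer loop
vertex 0.829 -3.488 -4.986
vertex 0.613 -2.815 -4.919
vertex 1.246 -3.198 -2.779
endloop
endfacet
facet normal -0.479 -0.066 -0.875
outer loop
vertex 0.613 -2.815 -4.919
vertex 0.214 -3.342 -4.661
vertex -0.001 -2.669 -4.594
endloop
endfacet
facet normal 0.275 0.957 0.090
outer loop
vertex 0.613 -2.815 -4.919
vertex -0.001 -2.669 -4.594
vertex 1.246 -3.198 -2.779
endloop
endfacet
facet normal -0.480 -0.066 -0.875
outer loop
vertex -0.001 -2.669 -4.594
vertex 0.214 -3.342 -4.661
vertex -0.4 -3.196 -4.335
endloop
endfacet
facet normal -0.516 0.659 0.547
outer loop
vertex -0.001 -2.669 -4.594
vertex -0.4 -3.196 -4.335
vertex 1.246 -3.198 -2.779
endloop
endfacet
facet normal -0.480 -0.067 -0.875
outer loop
vertex -0.4 -3.196 -4.335
vertex 0.214 -3.342 -4.661
vertex -0.184 -3.87 -4.402
endloop
endfacet
facet normal -0.660 -0.281 0.697
outer loop
vertex -0.4 -3.196 -4.335
vertex -0.184 -3.87 -4.402
vertex 1.246 -3.198 -2.779
endloop
endfacet
facet normal -0.479 -0.068 -0.875
outer loop
vertex -0.184 -3.87 -4.402
vertex 0.214 -3.342 -4.661
vertex 0.43 -4.015 -4.727
endloop
endfacet
facet normal -0.011 -0.921 0.391
outer loop
vertex -0.184 -3.87 -4.402
vertex 0.43 -4.015 -4.727
vertex 1.246 -3.198 -2.779
endloop
endfacet
facet normal -0.479 -0.068 -0.875
outer loop
vertex 0.43 -4.015 -4.727
vertex 0.214 -3.342 -4.661
vertex 0.829 -3.488 -4.986
endloop
endfacet
facet normal 0.780 -0.623 -0.066
outer loop
vertex 0.43 -4.015 -4.727
vertex 0.829 -3.488 -4.986
vertex 1.246 -3.198 -2.779
endloop
endfacet
facet normal 0.339 0.578 0.742
outer loop
vertex -1.713 4.059 1.133
vertex -1.628 3.414 1.597
vertex -1.024 3.655 1.133
endloop
endfacet
facet normal 0.503 0.858 0.105
outer loop
vertex -1.713 4.059 1.133
vertex -1.024 3.655 1.133
vertex -1.332 3.92 0.445
endloop
endfacet
facet normal -0.106 0.962 -0.253
outer loop
vertex -1.713 4.059 1.133
vertex -1.332 3.92 0.445
vertex -2.126 3.843 0.484
endloop
endfacet
facet normal -0.645 0.747 0.162
outer loop
vertex -1.713 4.059 1.133
vertex -2.126 3.843 0.484
vertex -2.309 3.531 1.196
endloop
endfacet
facet normal -0.370 0.510 0.777
outer loop
vertex -1.713 4.059 1.133
vertex -2.309 3.531 1.196
vertex -1.628 3.414 1.597
endloop
endfacet
facet normal 0.891 0.378 -0.253
outer loop
vertex -1.332 3.92 0.445
vertex -1.024 3.655 1.133
vertex -1.011 3.189 0.484
endloop
endfacet
facet normal 0.626 -0.074 0.776
outer loop
vertex -1.024 3.655 1.133
vertex -1.628 3.414 1.597
vertex -1.194 2.877 1.196
endloop
endfacet
facet normal -0.522 -0.185 0.833
outer loop
vertex -1.628 3.414 1.597
vertex -2.309 3.531 1.196
vertex -1.988 2.8 1.235
endloop
endfacet
facet normal -0.967 0.198 -0.162
outer loop
vertex -2.309 3.531 1.196
vertex -2.126 3.843 0.484
vertex -2.296 3.065 0.547
endloop
endfacet
facet normal -0.094 0.546 -0.833
outer loop
vertex -2.126 3.843 0.484
vertex -1.332 3.92 0.445
vertex -1.692 3.306 0.083
endloop
endfacet
facet normal 0.645 -0.747 -0.162
outer loop
vertex -1.607 2.661 0.547
vertex -1.011 3.189 0.484
vertex -1.194 2.877 1.196
endloop
endfacet
facet normal 0.106 -0.962 0.253
outer loop
vertex -1.607 2.661 0.547
vertex -1.194 2.877 1.196
vertex -1.988 2.8 1.235
endloop
endfacet
facet normal -0.503 -0.858 -0.105
outer loop
vertex -1.607 2.661 0.547
vertex -1.988 2.8 1.235
vertex -2.296 3.065 0.547
endloop
endfacet
facet normal -0.339 -0.578 -0.742
outer loop
vertex -1.607 2.661 0.547
vertex -2.296 3.065 0.547
vertex -1.692 3.306 0.083
endloop
endfacet
facet normal 0.370 -0.510 -0.777
outer loop
vertex -1.607 2.661 0.547
vertex -1.692 3.306 0.083
vertex -1.011 3.189 0.484
endloop
endfacet
facet normal 0.967 -0.198 0.162
outer loop
vertex -1.194 2.877 1.196
vertex -1.011 3.189 0.484
vertex -1.024 3.655 1.133
endloop
endfacet
facet normal 0.094 -0.546 0.833
outer loop
vertex -1.988 2.8 1.235
vertex -1.194 2.877 1.196
vertex -1.628 3.414 1.597
endloop
endfacet
facet normal -0.891 -0.378 0.253
outer loop
vertex -2.296 3.065 0.547
vertex -1.988 2.8 1.235
vertex -2.309 3.531 1.196
endloop
endfacet
facet normal -0.626 0.074 -0.776
outer loop
vertex -1.692 3.306 0.083
vertex -2.296 3.065 0.547
vertex -2.126 3.843 0.484
endloop
endfacet
facet normal 0.522 0.185 -0.833
outer loop
vertex -1.011 3.189 0.484
vertex -1.692 3.306 0.083
vertex -1.332 3.92 0.445
endloop
endfacet
facet normal -0.897 -0.093 -0.432
outer loop
vertex 2.102 -0.626 -0.724
vertex 2.126 0.369 -0.989
vertex 2.676 -0.938 -1.848
endloop
endfacet
facet normal -0.023 -0.966 0.256
outer loop
vertex 3.914 -0.809 -1.251
vertex 2.102 -0.626 -0.724
vertex 2.676 -0.938 -1.848
endloop
endfacet
facet normal -0.897 -0.093 -0.433
outer loop
vertex 2.676 -0.938 -1.848
vertex 2.126 0.369 -0.989
vertex 2.7 0.057 -2.112
endloop
endfacet
facet normal 0.442 -0.240 -0.864
outer loop
vertex 2.7 0.057 -2.112
vertex 3.914 -0.809 -1.251
vertex 2.676 -0.938 -1.848
endloop
endfacet
facet normal -0.442 0.241 0.864
outer loop
vertex 2.102 -0.626 -0.724
vertex 3.364 0.498 -0.392
vertex 2.126 0.369 -0.989
endloop
endfacet
facet normal -0.023 -0.966 0.257
outer loop
vertex 3.34 -0.497 -0.128
vertex 2.102 -0.626 -0.724
vertex 3.914 -0.809 -1.251
endloop
endfacet
facet normal -0.441 0.240 0.865
outer loop
vertex 3.34 -0.497 -0.128
vertex 3.364 0.498 -0.392
vertex 2.102 -0.626 -0.724
endloop
endfacet
facet normal 0.023 0.966 -0.257
outer loop
vertex 2.126 0.369 -0.989
vertex 3.364 0.498 -0.392
vertex 2.7 0.057 -2.112
endloop
endfacet
facet normal 0.441 -0.241 -0.864
outer loop
vertex 3.938 0.186 -1.516
vertex 3.914 -0.809 -1.251
vertex 2.7 0.057 -2.112
endloop
endfacet
facet normal 0.023 0.966 -0.257
outer loop
vertex 2.7 0.057 -2.112
vertex 3.364 0.498 -0.392
vertex 3.938 0.186 -1.516
endloop
endfacet
facet normal 0.897 0.094 0.432
outer loop
vertex 3.938 0.186 -1.516
vertex 3.34 -0.497 -0.128
vertex 3.914 -0.809 -1.251
endloop
endfacet
facet normal 0.897 0.093 0.432
outer loop
vertex 3.364 0.498 -0.392
vertex 3.34 -0.497 -0.128
vertex 3.938 0.186 -1.516
endloop
endfacet

endsolid
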